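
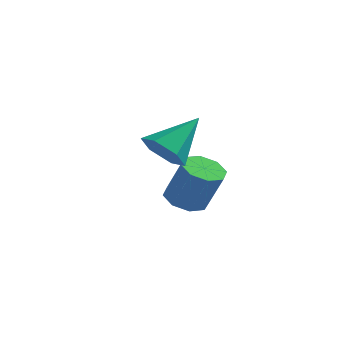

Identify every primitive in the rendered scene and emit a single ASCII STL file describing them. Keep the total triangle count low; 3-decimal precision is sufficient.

solid 
facet normal -0.399 -0.704 -0.588
outer loop
vertex 2.023 -4.874 1.618
vertex 1.355 -4.312 1.398
vertex 2.109 -4.329 0.907
endloop
endfacet
facet normal 0.995 -0.073 0.064
outer loop
vertex 2.023 -4.874 1.618
vertex 2.109 -4.329 0.907
vertex 2.105 -2.988 2.502
endloop
endfacet
facet normal -0.398 -0.704 -0.587
outer loop
vertex 2.109 -4.329 0.907
vertex 1.355 -4.312 1.398
vertex 1.441 -3.767 0.686
endloop
endfacet
facet normal 0.651 0.582 -0.488
outer loop
vertex 2.109 -4.329 0.907
vertex 1.441 -3.767 0.686
vertex 2.105 -2.988 2.502
endloop
endfacet
facet normal -0.398 -0.705 -0.587
outer loop
vertex 1.441 -3.767 0.686
vertex 1.355 -4.312 1.398
vertex 0.687 -3.751 1.178
endloop
endfacet
facet normal -0.193 0.925 -0.326
outer loop
vertex 1.441 -3.767 0.686
vertex 0.687 -3.751 1.178
vertex 2.105 -2.988 2.502
endloop
endfacet
facet normal -0.398 -0.705 -0.587
outer loop
vertex 0.687 -3.751 1.178
vertex 1.355 -4.312 1.398
vertex 0.601 -4.295 1.889
endloop
endfacet
facet normal -0.690 0.613 0.386
outer loop
vertex 0.687 -3.751 1.178
vertex 0.601 -4.295 1.889
vertex 2.105 -2.988 2.502
endloop
endfacet
facet normal -0.399 -0.704 -0.588
outer loop
vertex 0.601 -4.295 1.889
vertex 1.355 -4.312 1.398
vertex 1.269 -4.857 2.109
endloop
endfacet
facet normal -0.345 -0.043 0.938
outer loop
vertex 0.601 -4.295 1.889
vertex 1.269 -4.857 2.109
vertex 2.105 -2.988 2.502
endloop
endfacet
facet normal -0.399 -0.704 -0.588
outer loop
vertex 1.269 -4.857 2.109
vertex 1.355 -4.312 1.398
vertex 2.023 -4.874 1.618
endloop
endfacet
facet normal 0.497 -0.386 0.777
outer loop
vertex 1.269 -4.857 2.109
vertex 2.023 -4.874 1.618
vertex 2.105 -2.988 2.502
endloop
endfacet
facet normal -0.398 0.068 -0.915
outer loop
vertex 1.305 0.313 -2.977
vertex 0.634 -0.14 -2.719
vertex 0.828 0.687 -2.742
endloop
endfacet
facet normal 0.551 0.815 -0.180
outer loop
vertex 1.305 0.313 -2.977
vertex 0.828 0.687 -2.742
vertex 2.017 0.193 -1.34
endloop
endfacet
facet normal 0.551 0.815 -0.180
outer loop
vertex 2.017 0.193 -1.34
vertex 0.828 0.687 -2.742
vertex 1.54 0.567 -1.105
endloop
endfacet
facet normal 0.398 -0.067 0.915
outer loop
vertex 2.017 0.193 -1.34
vertex 1.54 0.567 -1.105
vertex 1.346 -0.26 -1.081
endloop
endfacet
facet normal -0.397 0.068 -0.915
outer loop
vertex 0.828 0.687 -2.742
vertex 0.634 -0.14 -2.719
vertex 0.237 0.577 -2.494
endloop
endfacet
facet normal -0.129 0.983 0.128
outer loop
vertex 0.828 0.687 -2.742
vertex 0.237 0.577 -2.494
vertex 1.54 0.567 -1.105
endloop
endfacet
facet normal -0.129 0.983 0.128
outer loop
vertex 1.54 0.567 -1.105
vertex 0.237 0.577 -2.494
vertex 0.949 0.457 -0.856
endloop
endfacet
facet normal 0.398 -0.067 0.915
outer loop
vertex 1.54 0.567 -1.105
vertex 0.949 0.457 -0.856
vertex 1.346 -0.26 -1.081
endloop
endfacet
facet normal -0.398 0.067 -0.915
outer loop
vertex 0.237 0.577 -2.494
vertex 0.634 -0.14 -2.719
vertex -0.121 0.047 -2.377
endloop
endfacet
facet normal -0.734 0.575 0.361
outer loop
vertex 0.237 0.577 -2.494
vertex -0.121 0.047 -2.377
vertex 0.949 0.457 -0.856
endloop
endfacet
facet normal -0.734 0.575 0.362
outer loop
vertex 0.949 0.457 -0.856
vertex -0.121 0.047 -2.377
vertex 0.591 -0.074 -0.739
endloop
endfacet
facet normal 0.398 -0.067 0.915
outer loop
vertex 0.949 0.457 -0.856
vertex 0.591 -0.074 -0.739
vertex 1.346 -0.26 -1.081
endloop
endfacet
facet normal -0.398 0.066 -0.915
outer loop
vertex -0.121 0.047 -2.377
vertex 0.634 -0.14 -2.719
vertex -0.037 -0.593 -2.46
endloop
endfacet
facet normal -0.908 -0.169 0.382
outer loop
vertex -0.121 0.047 -2.377
vertex -0.037 -0.593 -2.46
vertex 0.591 -0.074 -0.739
endloop
endfacet
facet normal -0.908 -0.170 0.383
outer loop
vertex 0.591 -0.074 -0.739
vertex -0.037 -0.593 -2.46
vertex 0.675 -0.713 -0.823
endloop
endfacet
facet normal 0.398 -0.068 0.915
outer loop
vertex 0.591 -0.074 -0.739
vertex 0.675 -0.713 -0.823
vertex 1.346 -0.26 -1.081
endloop
endfacet
facet normal -0.398 0.067 -0.915
outer loop
vertex -0.037 -0.593 -2.46
vertex 0.634 -0.14 -2.719
vertex 0.44 -0.967 -2.695
endloop
endfacet
facet normal -0.551 -0.815 0.180
outer loop
vertex -0.037 -0.593 -2.46
vertex 0.44 -0.967 -2.695
vertex 0.675 -0.713 -0.823
endloop
endfacet
facet normal -0.551 -0.815 0.180
outer loop
vertex 0.675 -0.713 -0.823
vertex 0.44 -0.967 -2.695
vertex 1.152 -1.087 -1.058
endloop
endfacet
facet normal 0.398 -0.068 0.915
outer loop
vertex 0.675 -0.713 -0.823
vertex 1.152 -1.087 -1.058
vertex 1.346 -0.26 -1.081
endloop
endfacet
facet normal -0.398 0.067 -0.915
outer loop
vertex 0.44 -0.967 -2.695
vertex 0.634 -0.14 -2.719
vertex 1.031 -0.857 -2.944
endloop
endfacet
facet normal 0.129 -0.983 -0.128
outer loop
vertex 0.44 -0.967 -2.695
vertex 1.031 -0.857 -2.944
vertex 1.152 -1.087 -1.058
endloop
endfacet
facet normal 0.129 -0.983 -0.128
outer loop
vertex 1.152 -1.087 -1.058
vertex 1.031 -0.857 -2.944
vertex 1.743 -0.977 -1.306
endloop
endfacet
facet normal 0.397 -0.068 0.915
outer loop
vertex 1.152 -1.087 -1.058
vertex 1.743 -0.977 -1.306
vertex 1.346 -0.26 -1.081
endloop
endfacet
facet normal -0.398 0.067 -0.915
outer loop
vertex 1.031 -0.857 -2.944
vertex 0.634 -0.14 -2.719
vertex 1.389 -0.326 -3.061
endloop
endfacet
facet normal 0.734 -0.575 -0.361
outer loop
vertex 1.031 -0.857 -2.944
vertex 1.389 -0.326 -3.061
vertex 1.743 -0.977 -1.306
endloop
endfacet
facet normal 0.734 -0.575 -0.361
outer loop
vertex 1.743 -0.977 -1.306
vertex 1.389 -0.326 -3.061
vertex 2.101 -0.447 -1.423
endloop
endfacet
facet normal 0.398 -0.067 0.915
outer loop
vertex 1.743 -0.977 -1.306
vertex 2.101 -0.447 -1.423
vertex 1.346 -0.26 -1.081
endloop
endfacet
facet normal -0.398 0.068 -0.915
outer loop
vertex 1.389 -0.326 -3.061
vertex 0.634 -0.14 -2.719
vertex 1.305 0.313 -2.977
endloop
endfacet
facet normal 0.908 0.170 -0.382
outer loop
vertex 1.389 -0.326 -3.061
vertex 1.305 0.313 -2.977
vertex 2.101 -0.447 -1.423
endloop
endfacet
facet normal 0.908 0.169 -0.383
outer loop
vertex 2.101 -0.447 -1.423
vertex 1.305 0.313 -2.977
vertex 2.017 0.193 -1.34
endloop
endfacet
facet normal 0.398 -0.066 0.915
outer loop
vertex 2.101 -0.447 -1.423
vertex 2.017 0.193 -1.34
vertex 1.346 -0.26 -1.081
endloop
endfacet

endsolid


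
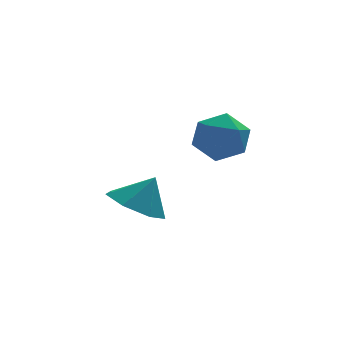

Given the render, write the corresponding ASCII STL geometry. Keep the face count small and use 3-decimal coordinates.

solid 
facet normal -0.399 0.212 0.892
outer loop
vertex -2.712 -3.0 3.137
vertex -2.7 -3.868 3.349
vertex -1.997 -3.352 3.541
endloop
endfacet
facet normal 0.000 0.754 0.656
outer loop
vertex -2.712 -3.0 3.137
vertex -1.997 -3.352 3.541
vertex -1.891 -2.769 2.871
endloop
endfacet
facet normal -0.263 0.965 0.027
outer loop
vertex -2.712 -3.0 3.137
vertex -1.891 -2.769 2.871
vertex -2.529 -2.926 2.266
endloop
endfacet
facet normal -0.824 0.552 -0.126
outer loop
vertex -2.712 -3.0 3.137
vertex -2.529 -2.926 2.266
vertex -3.029 -3.605 2.561
endloop
endfacet
facet normal -0.909 0.087 0.408
outer loop
vertex -2.712 -3.0 3.137
vertex -3.029 -3.605 2.561
vertex -2.7 -3.868 3.349
endloop
endfacet
facet normal 0.662 0.510 0.549
outer loop
vertex -1.891 -2.769 2.871
vertex -1.997 -3.352 3.541
vertex -1.371 -3.495 2.919
endloop
endfacet
facet normal 0.016 -0.368 0.930
outer loop
vertex -1.997 -3.352 3.541
vertex -2.7 -3.868 3.349
vertex -1.871 -4.174 3.214
endloop
endfacet
facet normal -0.809 -0.569 0.148
outer loop
vertex -2.7 -3.868 3.349
vertex -3.029 -3.605 2.561
vertex -2.509 -4.331 2.609
endloop
endfacet
facet normal -0.672 0.183 -0.718
outer loop
vertex -3.029 -3.605 2.561
vertex -2.529 -2.926 2.266
vertex -2.403 -3.748 1.939
endloop
endfacet
facet normal 0.237 0.850 -0.471
outer loop
vertex -2.529 -2.926 2.266
vertex -1.891 -2.769 2.871
vertex -1.7 -3.232 2.131
endloop
endfacet
facet normal 0.824 -0.552 0.126
outer loop
vertex -1.688 -4.1 2.343
vertex -1.371 -3.495 2.919
vertex -1.871 -4.174 3.214
endloop
endfacet
facet normal 0.263 -0.965 -0.027
outer loop
vertex -1.688 -4.1 2.343
vertex -1.871 -4.174 3.214
vertex -2.509 -4.331 2.609
endloop
endfacet
facet normal -0.000 -0.754 -0.656
outer loop
vertex -1.688 -4.1 2.343
vertex -2.509 -4.331 2.609
vertex -2.403 -3.748 1.939
endloop
endfacet
facet normal 0.399 -0.212 -0.892
outer loop
vertex -1.688 -4.1 2.343
vertex -2.403 -3.748 1.939
vertex -1.7 -3.232 2.131
endloop
endfacet
facet normal 0.909 -0.087 -0.408
outer loop
vertex -1.688 -4.1 2.343
vertex -1.7 -3.232 2.131
vertex -1.371 -3.495 2.919
endloop
endfacet
facet normal 0.672 -0.183 0.718
outer loop
vertex -1.871 -4.174 3.214
vertex -1.371 -3.495 2.919
vertex -1.997 -3.352 3.541
endloop
endfacet
facet normal -0.237 -0.850 0.471
outer loop
vertex -2.509 -4.331 2.609
vertex -1.871 -4.174 3.214
vertex -2.7 -3.868 3.349
endloop
endfacet
facet normal -0.662 -0.510 -0.549
outer loop
vertex -2.403 -3.748 1.939
vertex -2.509 -4.331 2.609
vertex -3.029 -3.605 2.561
endloop
endfacet
facet normal -0.016 0.368 -0.930
outer loop
vertex -1.7 -3.232 2.131
vertex -2.403 -3.748 1.939
vertex -2.529 -2.926 2.266
endloop
endfacet
facet normal 0.809 0.569 -0.148
outer loop
vertex -1.371 -3.495 2.919
vertex -1.7 -3.232 2.131
vertex -1.891 -2.769 2.871
endloop
endfacet
facet normal -0.518 -0.071 -0.853
outer loop
vertex -3.393 -0.996 -1.104
vertex -4.145 -1.412 -0.613
vertex -3.981 -0.452 -0.792
endloop
endfacet
facet normal 0.722 0.658 0.214
outer loop
vertex -3.393 -0.996 -1.104
vertex -3.981 -0.452 -0.792
vertex -3.535 -1.328 0.393
endloop
endfacet
facet normal -0.517 -0.071 -0.853
outer loop
vertex -3.981 -0.452 -0.792
vertex -4.145 -1.412 -0.613
vertex -4.692 -0.631 -0.346
endloop
endfacet
facet normal 0.141 0.821 0.554
outer loop
vertex -3.981 -0.452 -0.792
vertex -4.692 -0.631 -0.346
vertex -3.535 -1.328 0.393
endloop
endfacet
facet normal -0.518 -0.071 -0.853
outer loop
vertex -4.692 -0.631 -0.346
vertex -4.145 -1.412 -0.613
vertex -4.992 -1.398 -0.1
endloop
endfacet
facet normal -0.311 0.398 0.863
outer loop
vertex -4.692 -0.631 -0.346
vertex -4.992 -1.398 -0.1
vertex -3.535 -1.328 0.393
endloop
endfacet
facet normal -0.518 -0.070 -0.853
outer loop
vertex -4.992 -1.398 -0.1
vertex -4.145 -1.412 -0.613
vertex -4.654 -2.175 -0.241
endloop
endfacet
facet normal -0.294 -0.293 0.910
outer loop
vertex -4.992 -1.398 -0.1
vertex -4.654 -2.175 -0.241
vertex -3.535 -1.328 0.393
endloop
endfacet
facet normal -0.518 -0.070 -0.853
outer loop
vertex -4.654 -2.175 -0.241
vertex -4.145 -1.412 -0.613
vertex -3.933 -2.377 -0.662
endloop
endfacet
facet normal 0.180 -0.731 0.659
outer loop
vertex -4.654 -2.175 -0.241
vertex -3.933 -2.377 -0.662
vertex -3.535 -1.328 0.393
endloop
endfacet
facet normal -0.518 -0.070 -0.853
outer loop
vertex -3.933 -2.377 -0.662
vertex -4.145 -1.412 -0.613
vertex -3.372 -1.852 -1.046
endloop
endfacet
facet normal 0.753 -0.586 0.299
outer loop
vertex -3.933 -2.377 -0.662
vertex -3.372 -1.852 -1.046
vertex -3.535 -1.328 0.393
endloop
endfacet
facet normal -0.518 -0.070 -0.853
outer loop
vertex -3.372 -1.852 -1.046
vertex -4.145 -1.412 -0.613
vertex -3.393 -0.996 -1.104
endloop
endfacet
facet normal 0.994 0.031 0.101
outer loop
vertex -3.372 -1.852 -1.046
vertex -3.393 -0.996 -1.104
vertex -3.535 -1.328 0.393
endloop
endfacet

endsolid


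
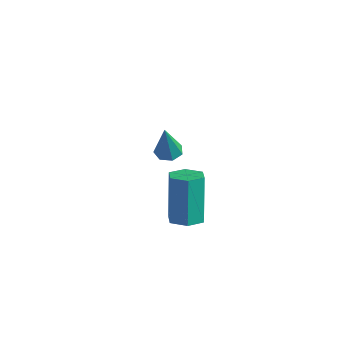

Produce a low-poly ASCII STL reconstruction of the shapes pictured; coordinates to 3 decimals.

solid 
facet normal -0.200 0.282 -0.938
outer loop
vertex -3.592 3.306 -4.749
vertex -4.121 3.546 -4.564
vertex -3.574 3.814 -4.6
endloop
endfacet
facet normal 0.995 -0.059 0.079
outer loop
vertex -3.592 3.306 -4.749
vertex -3.574 3.814 -4.6
vertex -3.759 3.034 -2.856
endloop
endfacet
facet normal -0.200 0.282 -0.938
outer loop
vertex -3.574 3.814 -4.6
vertex -4.121 3.546 -4.564
vertex -3.968 4.12 -4.424
endloop
endfacet
facet normal 0.667 0.651 0.362
outer loop
vertex -3.574 3.814 -4.6
vertex -3.968 4.12 -4.424
vertex -3.759 3.034 -2.856
endloop
endfacet
facet normal -0.198 0.282 -0.939
outer loop
vertex -3.968 4.12 -4.424
vertex -4.121 3.546 -4.564
vertex -4.478 3.994 -4.354
endloop
endfacet
facet normal -0.121 0.808 0.576
outer loop
vertex -3.968 4.12 -4.424
vertex -4.478 3.994 -4.354
vertex -3.759 3.034 -2.856
endloop
endfacet
facet normal -0.199 0.282 -0.939
outer loop
vertex -4.478 3.994 -4.354
vertex -4.121 3.546 -4.564
vertex -4.719 3.531 -4.442
endloop
endfacet
facet normal -0.773 0.296 0.561
outer loop
vertex -4.478 3.994 -4.354
vertex -4.719 3.531 -4.442
vertex -3.759 3.034 -2.856
endloop
endfacet
facet normal -0.199 0.282 -0.939
outer loop
vertex -4.719 3.531 -4.442
vertex -4.121 3.546 -4.564
vertex -4.509 3.079 -4.622
endloop
endfacet
facet normal -0.800 -0.502 0.327
outer loop
vertex -4.719 3.531 -4.442
vertex -4.509 3.079 -4.622
vertex -3.759 3.034 -2.856
endloop
endfacet
facet normal -0.199 0.282 -0.939
outer loop
vertex -4.509 3.079 -4.622
vertex -4.121 3.546 -4.564
vertex -4.008 2.979 -4.758
endloop
endfacet
facet normal -0.182 -0.982 0.052
outer loop
vertex -4.509 3.079 -4.622
vertex -4.008 2.979 -4.758
vertex -3.759 3.034 -2.856
endloop
endfacet
facet normal -0.201 0.281 -0.938
outer loop
vertex -4.008 2.979 -4.758
vertex -4.121 3.546 -4.564
vertex -3.592 3.306 -4.749
endloop
endfacet
facet normal 0.618 -0.784 -0.058
outer loop
vertex -4.008 2.979 -4.758
vertex -3.592 3.306 -4.749
vertex -3.759 3.034 -2.856
endloop
endfacet
facet normal 0.189 -0.177 -0.966
outer loop
vertex 1.748 0.214 -3.782
vertex 1.085 -0.081 -3.858
vertex 1.181 0.634 -3.97
endloop
endfacet
facet normal 0.601 0.799 -0.028
outer loop
vertex 1.748 0.214 -3.782
vertex 1.181 0.634 -3.97
vertex 1.338 0.596 -1.686
endloop
endfacet
facet normal 0.601 0.799 -0.028
outer loop
vertex 1.338 0.596 -1.686
vertex 1.181 0.634 -3.97
vertex 0.771 1.016 -1.873
endloop
endfacet
facet normal -0.189 0.175 0.966
outer loop
vertex 1.338 0.596 -1.686
vertex 0.771 1.016 -1.873
vertex 0.675 0.301 -1.762
endloop
endfacet
facet normal 0.189 -0.177 -0.966
outer loop
vertex 1.181 0.634 -3.97
vertex 1.085 -0.081 -3.858
vertex 0.518 0.339 -4.046
endloop
endfacet
facet normal -0.372 0.898 -0.236
outer loop
vertex 1.181 0.634 -3.97
vertex 0.518 0.339 -4.046
vertex 0.771 1.016 -1.873
endloop
endfacet
facet normal -0.372 0.898 -0.236
outer loop
vertex 0.771 1.016 -1.873
vertex 0.518 0.339 -4.046
vertex 0.108 0.721 -1.949
endloop
endfacet
facet normal -0.189 0.175 0.966
outer loop
vertex 0.771 1.016 -1.873
vertex 0.108 0.721 -1.949
vertex 0.675 0.301 -1.762
endloop
endfacet
facet normal 0.189 -0.177 -0.966
outer loop
vertex 0.518 0.339 -4.046
vertex 1.085 -0.081 -3.858
vertex 0.422 -0.376 -3.934
endloop
endfacet
facet normal -0.973 0.098 -0.208
outer loop
vertex 0.518 0.339 -4.046
vertex 0.422 -0.376 -3.934
vertex 0.108 0.721 -1.949
endloop
endfacet
facet normal -0.973 0.098 -0.208
outer loop
vertex 0.108 0.721 -1.949
vertex 0.422 -0.376 -3.934
vertex 0.012 0.006 -1.838
endloop
endfacet
facet normal -0.189 0.175 0.966
outer loop
vertex 0.108 0.721 -1.949
vertex 0.012 0.006 -1.838
vertex 0.675 0.301 -1.762
endloop
endfacet
facet normal 0.189 -0.175 -0.966
outer loop
vertex 0.422 -0.376 -3.934
vertex 1.085 -0.081 -3.858
vertex 0.989 -0.796 -3.747
endloop
endfacet
facet normal -0.601 -0.799 0.028
outer loop
vertex 0.422 -0.376 -3.934
vertex 0.989 -0.796 -3.747
vertex 0.012 0.006 -1.838
endloop
endfacet
facet normal -0.601 -0.799 0.028
outer loop
vertex 0.012 0.006 -1.838
vertex 0.989 -0.796 -3.747
vertex 0.579 -0.414 -1.65
endloop
endfacet
facet normal -0.189 0.177 0.966
outer loop
vertex 0.012 0.006 -1.838
vertex 0.579 -0.414 -1.65
vertex 0.675 0.301 -1.762
endloop
endfacet
facet normal 0.189 -0.175 -0.966
outer loop
vertex 0.989 -0.796 -3.747
vertex 1.085 -0.081 -3.858
vertex 1.652 -0.501 -3.671
endloop
endfacet
facet normal 0.372 -0.898 0.236
outer loop
vertex 0.989 -0.796 -3.747
vertex 1.652 -0.501 -3.671
vertex 0.579 -0.414 -1.65
endloop
endfacet
facet normal 0.372 -0.898 0.236
outer loop
vertex 0.579 -0.414 -1.65
vertex 1.652 -0.501 -3.671
vertex 1.242 -0.119 -1.574
endloop
endfacet
facet normal -0.189 0.177 0.966
outer loop
vertex 0.579 -0.414 -1.65
vertex 1.242 -0.119 -1.574
vertex 0.675 0.301 -1.762
endloop
endfacet
facet normal 0.189 -0.175 -0.966
outer loop
vertex 1.652 -0.501 -3.671
vertex 1.085 -0.081 -3.858
vertex 1.748 0.214 -3.782
endloop
endfacet
facet normal 0.973 -0.098 0.208
outer loop
vertex 1.652 -0.501 -3.671
vertex 1.748 0.214 -3.782
vertex 1.242 -0.119 -1.574
endloop
endfacet
facet normal 0.973 -0.098 0.208
outer loop
vertex 1.242 -0.119 -1.574
vertex 1.748 0.214 -3.782
vertex 1.338 0.596 -1.686
endloop
endfacet
facet normal -0.189 0.177 0.966
outer loop
vertex 1.242 -0.119 -1.574
vertex 1.338 0.596 -1.686
vertex 0.675 0.301 -1.762
endloop
endfacet

endsolid


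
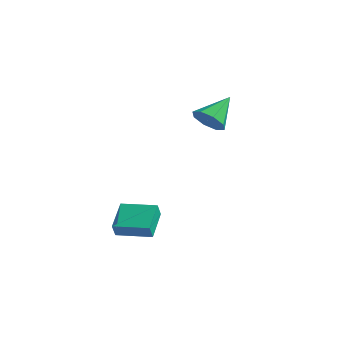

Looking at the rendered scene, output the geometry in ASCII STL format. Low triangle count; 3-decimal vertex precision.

solid 
facet normal 0.008 -0.814 -0.581
outer loop
vertex -2.83 3.216 2.265
vertex -3.591 2.782 2.862
vertex -3.575 3.398 2.0
endloop
endfacet
facet normal 0.357 0.825 -0.438
outer loop
vertex -2.83 3.216 2.265
vertex -3.575 3.398 2.0
vertex -3.609 4.538 4.118
endloop
endfacet
facet normal 0.009 -0.814 -0.581
outer loop
vertex -3.575 3.398 2.0
vertex -3.591 2.782 2.862
vertex -4.329 3.219 2.239
endloop
endfacet
facet normal -0.339 0.826 -0.450
outer loop
vertex -3.575 3.398 2.0
vertex -4.329 3.219 2.239
vertex -3.609 4.538 4.118
endloop
endfacet
facet normal 0.008 -0.814 -0.581
outer loop
vertex -4.329 3.219 2.239
vertex -3.591 2.782 2.862
vertex -4.651 2.784 2.844
endloop
endfacet
facet normal -0.839 0.541 -0.058
outer loop
vertex -4.329 3.219 2.239
vertex -4.651 2.784 2.844
vertex -3.609 4.538 4.118
endloop
endfacet
facet normal 0.008 -0.813 -0.582
outer loop
vertex -4.651 2.784 2.844
vertex -3.591 2.782 2.862
vertex -4.352 2.347 3.459
endloop
endfacet
facet normal -0.850 0.135 0.509
outer loop
vertex -4.651 2.784 2.844
vertex -4.352 2.347 3.459
vertex -3.609 4.538 4.118
endloop
endfacet
facet normal 0.008 -0.813 -0.582
outer loop
vertex -4.352 2.347 3.459
vertex -3.591 2.782 2.862
vertex -3.607 2.165 3.724
endloop
endfacet
facet normal -0.364 -0.153 0.919
outer loop
vertex -4.352 2.347 3.459
vertex -3.607 2.165 3.724
vertex -3.609 4.538 4.118
endloop
endfacet
facet normal 0.008 -0.813 -0.582
outer loop
vertex -3.607 2.165 3.724
vertex -3.591 2.782 2.862
vertex -2.853 2.344 3.484
endloop
endfacet
facet normal 0.333 -0.154 0.930
outer loop
vertex -3.607 2.165 3.724
vertex -2.853 2.344 3.484
vertex -3.609 4.538 4.118
endloop
endfacet
facet normal 0.008 -0.813 -0.582
outer loop
vertex -2.853 2.344 3.484
vertex -3.591 2.782 2.862
vertex -2.531 2.779 2.88
endloop
endfacet
facet normal 0.832 0.131 0.538
outer loop
vertex -2.853 2.344 3.484
vertex -2.531 2.779 2.88
vertex -3.609 4.538 4.118
endloop
endfacet
facet normal 0.008 -0.813 -0.582
outer loop
vertex -2.531 2.779 2.88
vertex -3.591 2.782 2.862
vertex -2.83 3.216 2.265
endloop
endfacet
facet normal 0.843 0.537 -0.029
outer loop
vertex -2.531 2.779 2.88
vertex -2.83 3.216 2.265
vertex -3.609 4.538 4.118
endloop
endfacet
facet normal -0.882 -0.468 -0.063
outer loop
vertex -3.86 -4.315 -2.639
vertex -4.715 -2.817 -1.795
vertex -4.006 -3.928 -3.472
endloop
endfacet
facet normal 0.445 -0.780 -0.440
outer loop
vertex -2.225 -2.983 -3.345
vertex -3.86 -4.315 -2.639
vertex -4.006 -3.928 -3.472
endloop
endfacet
facet normal -0.881 -0.468 -0.062
outer loop
vertex -4.006 -3.928 -3.472
vertex -4.715 -2.817 -1.795
vertex -4.861 -2.431 -2.628
endloop
endfacet
facet normal -0.157 0.416 -0.896
outer loop
vertex -4.861 -2.431 -2.628
vertex -2.225 -2.983 -3.345
vertex -4.006 -3.928 -3.472
endloop
endfacet
facet normal 0.157 -0.415 0.896
outer loop
vertex -3.86 -4.315 -2.639
vertex -2.934 -1.872 -1.668
vertex -4.715 -2.817 -1.795
endloop
endfacet
facet normal 0.446 -0.780 -0.440
outer loop
vertex -2.079 -3.369 -2.512
vertex -3.86 -4.315 -2.639
vertex -2.225 -2.983 -3.345
endloop
endfacet
facet normal 0.157 -0.416 0.896
outer loop
vertex -2.079 -3.369 -2.512
vertex -2.934 -1.872 -1.668
vertex -3.86 -4.315 -2.639
endloop
endfacet
facet normal -0.445 0.780 0.440
outer loop
vertex -4.715 -2.817 -1.795
vertex -2.934 -1.872 -1.668
vertex -4.861 -2.431 -2.628
endloop
endfacet
facet normal -0.157 0.415 -0.896
outer loop
vertex -3.08 -1.485 -2.501
vertex -2.225 -2.983 -3.345
vertex -4.861 -2.431 -2.628
endloop
endfacet
facet normal -0.445 0.780 0.440
outer loop
vertex -4.861 -2.431 -2.628
vertex -2.934 -1.872 -1.668
vertex -3.08 -1.485 -2.501
endloop
endfacet
facet normal 0.882 0.468 0.062
outer loop
vertex -3.08 -1.485 -2.501
vertex -2.079 -3.369 -2.512
vertex -2.225 -2.983 -3.345
endloop
endfacet
facet normal 0.881 0.468 0.063
outer loop
vertex -2.934 -1.872 -1.668
vertex -2.079 -3.369 -2.512
vertex -3.08 -1.485 -2.501
endloop
endfacet

endsolid


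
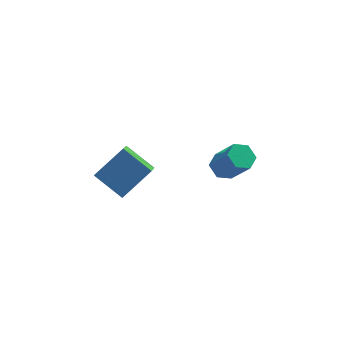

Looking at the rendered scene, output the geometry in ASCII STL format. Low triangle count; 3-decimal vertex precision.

solid 
facet normal -0.720 -0.336 -0.607
outer loop
vertex -3.108 -4.09 -1.728
vertex -2.864 -2.974 -2.636
vertex -1.97 -5.019 -2.564
endloop
endfacet
facet normal -0.167 -0.765 0.623
outer loop
vertex -0.616 -4.386 -1.424
vertex -3.108 -4.09 -1.728
vertex -1.97 -5.019 -2.564
endloop
endfacet
facet normal -0.720 -0.336 -0.607
outer loop
vertex -1.97 -5.019 -2.564
vertex -2.864 -2.974 -2.636
vertex -1.726 -3.902 -3.473
endloop
endfacet
facet normal 0.673 -0.550 -0.495
outer loop
vertex -1.726 -3.902 -3.473
vertex -0.616 -4.386 -1.424
vertex -1.97 -5.019 -2.564
endloop
endfacet
facet normal -0.673 0.550 0.495
outer loop
vertex -3.108 -4.09 -1.728
vertex -1.51 -2.341 -1.496
vertex -2.864 -2.974 -2.636
endloop
endfacet
facet normal -0.167 -0.765 0.622
outer loop
vertex -1.754 -3.458 -0.587
vertex -3.108 -4.09 -1.728
vertex -0.616 -4.386 -1.424
endloop
endfacet
facet normal -0.673 0.550 0.495
outer loop
vertex -1.754 -3.458 -0.587
vertex -1.51 -2.341 -1.496
vertex -3.108 -4.09 -1.728
endloop
endfacet
facet normal 0.166 0.765 -0.622
outer loop
vertex -2.864 -2.974 -2.636
vertex -1.51 -2.341 -1.496
vertex -1.726 -3.902 -3.473
endloop
endfacet
facet normal 0.673 -0.550 -0.495
outer loop
vertex -0.372 -3.27 -2.332
vertex -0.616 -4.386 -1.424
vertex -1.726 -3.902 -3.473
endloop
endfacet
facet normal 0.167 0.765 -0.622
outer loop
vertex -1.726 -3.902 -3.473
vertex -1.51 -2.341 -1.496
vertex -0.372 -3.27 -2.332
endloop
endfacet
facet normal 0.720 0.336 0.607
outer loop
vertex -0.372 -3.27 -2.332
vertex -1.754 -3.458 -0.587
vertex -0.616 -4.386 -1.424
endloop
endfacet
facet normal 0.720 0.336 0.607
outer loop
vertex -1.51 -2.341 -1.496
vertex -1.754 -3.458 -0.587
vertex -0.372 -3.27 -2.332
endloop
endfacet
facet normal -0.398 0.434 -0.808
outer loop
vertex 3.337 -1.078 -4.055
vertex 2.96 -1.697 -4.202
vertex 2.66 -1.174 -3.773
endloop
endfacet
facet normal 0.060 0.892 0.448
outer loop
vertex 3.337 -1.078 -4.055
vertex 2.66 -1.174 -3.773
vertex 4.057 -1.863 -2.591
endloop
endfacet
facet normal 0.059 0.891 0.450
outer loop
vertex 4.057 -1.863 -2.591
vertex 2.66 -1.174 -3.773
vertex 3.38 -1.96 -2.31
endloop
endfacet
facet normal 0.398 -0.434 0.809
outer loop
vertex 4.057 -1.863 -2.591
vertex 3.38 -1.96 -2.31
vertex 3.68 -2.483 -2.738
endloop
endfacet
facet normal -0.398 0.434 -0.808
outer loop
vertex 2.66 -1.174 -3.773
vertex 2.96 -1.697 -4.202
vertex 2.282 -1.794 -3.92
endloop
endfacet
facet normal -0.763 0.333 0.554
outer loop
vertex 2.66 -1.174 -3.773
vertex 2.282 -1.794 -3.92
vertex 3.38 -1.96 -2.31
endloop
endfacet
facet normal -0.763 0.333 0.554
outer loop
vertex 3.38 -1.96 -2.31
vertex 2.282 -1.794 -3.92
vertex 3.003 -2.579 -2.457
endloop
endfacet
facet normal 0.397 -0.434 0.809
outer loop
vertex 3.38 -1.96 -2.31
vertex 3.003 -2.579 -2.457
vertex 3.68 -2.483 -2.738
endloop
endfacet
facet normal -0.398 0.434 -0.808
outer loop
vertex 2.282 -1.794 -3.92
vertex 2.96 -1.697 -4.202
vertex 2.583 -2.317 -4.349
endloop
endfacet
facet normal -0.822 -0.559 0.105
outer loop
vertex 2.282 -1.794 -3.92
vertex 2.583 -2.317 -4.349
vertex 3.003 -2.579 -2.457
endloop
endfacet
facet normal -0.823 -0.558 0.105
outer loop
vertex 3.003 -2.579 -2.457
vertex 2.583 -2.317 -4.349
vertex 3.303 -3.102 -2.885
endloop
endfacet
facet normal 0.397 -0.434 0.809
outer loop
vertex 3.003 -2.579 -2.457
vertex 3.303 -3.102 -2.885
vertex 3.68 -2.483 -2.738
endloop
endfacet
facet normal -0.398 0.434 -0.809
outer loop
vertex 2.583 -2.317 -4.349
vertex 2.96 -1.697 -4.202
vertex 3.26 -2.22 -4.63
endloop
endfacet
facet normal -0.059 -0.892 -0.449
outer loop
vertex 2.583 -2.317 -4.349
vertex 3.26 -2.22 -4.63
vertex 3.303 -3.102 -2.885
endloop
endfacet
facet normal -0.061 -0.891 -0.449
outer loop
vertex 3.303 -3.102 -2.885
vertex 3.26 -2.22 -4.63
vertex 3.98 -3.006 -3.167
endloop
endfacet
facet normal 0.398 -0.434 0.808
outer loop
vertex 3.303 -3.102 -2.885
vertex 3.98 -3.006 -3.167
vertex 3.68 -2.483 -2.738
endloop
endfacet
facet normal -0.397 0.434 -0.809
outer loop
vertex 3.26 -2.22 -4.63
vertex 2.96 -1.697 -4.202
vertex 3.637 -1.601 -4.483
endloop
endfacet
facet normal 0.763 -0.333 -0.554
outer loop
vertex 3.26 -2.22 -4.63
vertex 3.637 -1.601 -4.483
vertex 3.98 -3.006 -3.167
endloop
endfacet
facet normal 0.762 -0.333 -0.555
outer loop
vertex 3.98 -3.006 -3.167
vertex 3.637 -1.601 -4.483
vertex 4.358 -2.386 -3.02
endloop
endfacet
facet normal 0.398 -0.434 0.808
outer loop
vertex 3.98 -3.006 -3.167
vertex 4.358 -2.386 -3.02
vertex 3.68 -2.483 -2.738
endloop
endfacet
facet normal -0.397 0.434 -0.809
outer loop
vertex 3.637 -1.601 -4.483
vertex 2.96 -1.697 -4.202
vertex 3.337 -1.078 -4.055
endloop
endfacet
facet normal 0.823 0.559 -0.106
outer loop
vertex 3.637 -1.601 -4.483
vertex 3.337 -1.078 -4.055
vertex 4.358 -2.386 -3.02
endloop
endfacet
facet normal 0.822 0.559 -0.105
outer loop
vertex 4.358 -2.386 -3.02
vertex 3.337 -1.078 -4.055
vertex 4.057 -1.863 -2.591
endloop
endfacet
facet normal 0.398 -0.434 0.808
outer loop
vertex 4.358 -2.386 -3.02
vertex 4.057 -1.863 -2.591
vertex 3.68 -2.483 -2.738
endloop
endfacet

endsolid


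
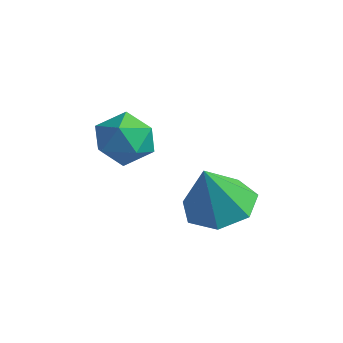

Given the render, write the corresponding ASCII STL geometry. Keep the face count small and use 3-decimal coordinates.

solid 
facet normal -0.533 0.737 0.415
outer loop
vertex 0.989 -0.734 -0.552
vertex 0.288 -1.215 -0.599
vertex 0.782 -1.248 0.094
endloop
endfacet
facet normal 0.143 0.752 0.644
outer loop
vertex 0.989 -0.734 -0.552
vertex 0.782 -1.248 0.094
vertex 1.593 -1.186 -0.158
endloop
endfacet
facet normal 0.566 0.821 0.074
outer loop
vertex 0.989 -0.734 -0.552
vertex 1.593 -1.186 -0.158
vertex 1.601 -1.115 -1.006
endloop
endfacet
facet normal 0.153 0.849 -0.506
outer loop
vertex 0.989 -0.734 -0.552
vertex 1.601 -1.115 -1.006
vertex 0.795 -1.133 -1.279
endloop
endfacet
facet normal -0.527 0.797 -0.297
outer loop
vertex 0.989 -0.734 -0.552
vertex 0.795 -1.133 -1.279
vertex 0.288 -1.215 -0.599
endloop
endfacet
facet normal 0.286 0.123 0.950
outer loop
vertex 1.593 -1.186 -0.158
vertex 0.782 -1.248 0.094
vertex 1.265 -1.947 0.039
endloop
endfacet
facet normal -0.808 0.098 0.581
outer loop
vertex 0.782 -1.248 0.094
vertex 0.288 -1.215 -0.599
vertex 0.459 -1.965 -0.234
endloop
endfacet
facet normal -0.797 0.196 -0.571
outer loop
vertex 0.288 -1.215 -0.599
vertex 0.795 -1.133 -1.279
vertex 0.467 -1.894 -1.082
endloop
endfacet
facet normal 0.302 0.281 -0.911
outer loop
vertex 0.795 -1.133 -1.279
vertex 1.601 -1.115 -1.006
vertex 1.278 -1.832 -1.334
endloop
endfacet
facet normal 0.971 0.236 0.029
outer loop
vertex 1.601 -1.115 -1.006
vertex 1.593 -1.186 -0.158
vertex 1.772 -1.865 -0.641
endloop
endfacet
facet normal -0.153 -0.849 0.506
outer loop
vertex 1.071 -2.346 -0.688
vertex 1.265 -1.947 0.039
vertex 0.459 -1.965 -0.234
endloop
endfacet
facet normal -0.566 -0.821 -0.074
outer loop
vertex 1.071 -2.346 -0.688
vertex 0.459 -1.965 -0.234
vertex 0.467 -1.894 -1.082
endloop
endfacet
facet normal -0.143 -0.752 -0.644
outer loop
vertex 1.071 -2.346 -0.688
vertex 0.467 -1.894 -1.082
vertex 1.278 -1.832 -1.334
endloop
endfacet
facet normal 0.533 -0.737 -0.415
outer loop
vertex 1.071 -2.346 -0.688
vertex 1.278 -1.832 -1.334
vertex 1.772 -1.865 -0.641
endloop
endfacet
facet normal 0.527 -0.797 0.297
outer loop
vertex 1.071 -2.346 -0.688
vertex 1.772 -1.865 -0.641
vertex 1.265 -1.947 0.039
endloop
endfacet
facet normal -0.302 -0.281 0.911
outer loop
vertex 0.459 -1.965 -0.234
vertex 1.265 -1.947 0.039
vertex 0.782 -1.248 0.094
endloop
endfacet
facet normal -0.971 -0.236 -0.029
outer loop
vertex 0.467 -1.894 -1.082
vertex 0.459 -1.965 -0.234
vertex 0.288 -1.215 -0.599
endloop
endfacet
facet normal -0.286 -0.123 -0.950
outer loop
vertex 1.278 -1.832 -1.334
vertex 0.467 -1.894 -1.082
vertex 0.795 -1.133 -1.279
endloop
endfacet
facet normal 0.808 -0.098 -0.581
outer loop
vertex 1.772 -1.865 -0.641
vertex 1.278 -1.832 -1.334
vertex 1.601 -1.115 -1.006
endloop
endfacet
facet normal 0.797 -0.196 0.571
outer loop
vertex 1.265 -1.947 0.039
vertex 1.772 -1.865 -0.641
vertex 1.593 -1.186 -0.158
endloop
endfacet
facet normal -0.002 0.368 -0.930
outer loop
vertex 3.912 -1.316 -2.56
vertex 3.319 -0.627 -2.286
vertex 4.269 -0.625 -2.287
endloop
endfacet
facet normal 0.788 -0.530 0.311
outer loop
vertex 3.912 -1.316 -2.56
vertex 4.269 -0.625 -2.287
vertex 3.321 -1.193 -0.854
endloop
endfacet
facet normal -0.002 0.367 -0.930
outer loop
vertex 4.269 -0.625 -2.287
vertex 3.319 -0.627 -2.286
vertex 3.91 0.065 -2.014
endloop
endfacet
facet normal 0.787 0.176 0.591
outer loop
vertex 4.269 -0.625 -2.287
vertex 3.91 0.065 -2.014
vertex 3.321 -1.193 -0.854
endloop
endfacet
facet normal -0.003 0.368 -0.930
outer loop
vertex 3.91 0.065 -2.014
vertex 3.319 -0.627 -2.286
vertex 3.106 0.234 -1.945
endloop
endfacet
facet normal 0.195 0.614 0.765
outer loop
vertex 3.91 0.065 -2.014
vertex 3.106 0.234 -1.945
vertex 3.321 -1.193 -0.854
endloop
endfacet
facet normal -0.001 0.368 -0.930
outer loop
vertex 3.106 0.234 -1.945
vertex 3.319 -0.627 -2.286
vertex 2.462 -0.245 -2.134
endloop
endfacet
facet normal -0.545 0.456 0.703
outer loop
vertex 3.106 0.234 -1.945
vertex 2.462 -0.245 -2.134
vertex 3.321 -1.193 -0.854
endloop
endfacet
facet normal -0.001 0.367 -0.930
outer loop
vertex 2.462 -0.245 -2.134
vertex 3.319 -0.627 -2.286
vertex 2.464 -1.012 -2.437
endloop
endfacet
facet normal -0.873 -0.181 0.452
outer loop
vertex 2.462 -0.245 -2.134
vertex 2.464 -1.012 -2.437
vertex 3.321 -1.193 -0.854
endloop
endfacet
facet normal -0.001 0.367 -0.930
outer loop
vertex 2.464 -1.012 -2.437
vertex 3.319 -0.627 -2.286
vertex 3.109 -1.489 -2.626
endloop
endfacet
facet normal -0.544 -0.815 0.201
outer loop
vertex 2.464 -1.012 -2.437
vertex 3.109 -1.489 -2.626
vertex 3.321 -1.193 -0.854
endloop
endfacet
facet normal -0.003 0.367 -0.930
outer loop
vertex 3.109 -1.489 -2.626
vertex 3.319 -0.627 -2.286
vertex 3.912 -1.316 -2.56
endloop
endfacet
facet normal 0.198 -0.970 0.138
outer loop
vertex 3.109 -1.489 -2.626
vertex 3.912 -1.316 -2.56
vertex 3.321 -1.193 -0.854
endloop
endfacet

endsolid


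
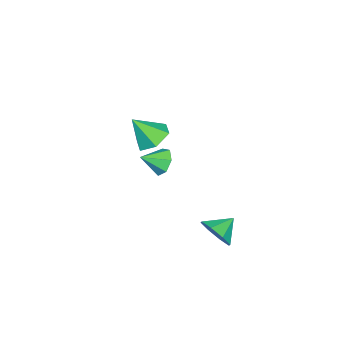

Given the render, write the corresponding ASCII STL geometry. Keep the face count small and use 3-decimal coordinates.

solid 
facet normal -0.616 0.632 -0.470
outer loop
vertex 3.589 1.828 0.923
vertex 3.121 1.787 1.481
vertex 3.674 2.254 1.384
endloop
endfacet
facet normal 0.982 0.007 -0.187
outer loop
vertex 3.589 1.828 0.923
vertex 3.674 2.254 1.384
vertex 3.799 1.093 1.999
endloop
endfacet
facet normal -0.616 0.631 -0.472
outer loop
vertex 3.674 2.254 1.384
vertex 3.121 1.787 1.481
vertex 3.342 2.329 1.918
endloop
endfacet
facet normal 0.821 0.334 0.463
outer loop
vertex 3.674 2.254 1.384
vertex 3.342 2.329 1.918
vertex 3.799 1.093 1.999
endloop
endfacet
facet normal -0.617 0.631 -0.471
outer loop
vertex 3.342 2.329 1.918
vertex 3.121 1.787 1.481
vertex 2.844 1.995 2.123
endloop
endfacet
facet normal 0.279 0.165 0.946
outer loop
vertex 3.342 2.329 1.918
vertex 2.844 1.995 2.123
vertex 3.799 1.093 1.999
endloop
endfacet
facet normal -0.616 0.632 -0.470
outer loop
vertex 2.844 1.995 2.123
vertex 3.121 1.787 1.481
vertex 2.554 1.505 1.845
endloop
endfacet
facet normal -0.234 -0.371 0.899
outer loop
vertex 2.844 1.995 2.123
vertex 2.554 1.505 1.845
vertex 3.799 1.093 1.999
endloop
endfacet
facet normal -0.616 0.631 -0.471
outer loop
vertex 2.554 1.505 1.845
vertex 3.121 1.787 1.481
vertex 2.692 1.228 1.293
endloop
endfacet
facet normal -0.333 -0.874 0.355
outer loop
vertex 2.554 1.505 1.845
vertex 2.692 1.228 1.293
vertex 3.799 1.093 1.999
endloop
endfacet
facet normal -0.617 0.631 -0.470
outer loop
vertex 2.692 1.228 1.293
vertex 3.121 1.787 1.481
vertex 3.152 1.371 0.882
endloop
endfacet
facet normal 0.056 -0.961 -0.272
outer loop
vertex 2.692 1.228 1.293
vertex 3.152 1.371 0.882
vertex 3.799 1.093 1.999
endloop
endfacet
facet normal -0.616 0.632 -0.470
outer loop
vertex 3.152 1.371 0.882
vertex 3.121 1.787 1.481
vertex 3.589 1.828 0.923
endloop
endfacet
facet normal 0.643 -0.568 -0.514
outer loop
vertex 3.152 1.371 0.882
vertex 3.589 1.828 0.923
vertex 3.799 1.093 1.999
endloop
endfacet
facet normal 0.776 -0.393 -0.493
outer loop
vertex 2.082 4.139 -3.39
vertex 1.516 3.515 -3.784
vertex 1.808 4.37 -4.005
endloop
endfacet
facet normal -0.065 0.924 0.376
outer loop
vertex 2.082 4.139 -3.39
vertex 1.808 4.37 -4.005
vertex 0.624 3.965 -3.216
endloop
endfacet
facet normal 0.776 -0.393 -0.493
outer loop
vertex 1.808 4.37 -4.005
vertex 1.516 3.515 -3.784
vertex 1.363 4.099 -4.49
endloop
endfacet
facet normal -0.401 0.905 -0.138
outer loop
vertex 1.808 4.37 -4.005
vertex 1.363 4.099 -4.49
vertex 0.624 3.965 -3.216
endloop
endfacet
facet normal 0.777 -0.392 -0.493
outer loop
vertex 1.363 4.099 -4.49
vertex 1.516 3.515 -3.784
vertex 1.008 3.486 -4.562
endloop
endfacet
facet normal -0.773 0.494 -0.397
outer loop
vertex 1.363 4.099 -4.49
vertex 1.008 3.486 -4.562
vertex 0.624 3.965 -3.216
endloop
endfacet
facet normal 0.777 -0.392 -0.493
outer loop
vertex 1.008 3.486 -4.562
vertex 1.516 3.515 -3.784
vertex 0.951 2.89 -4.177
endloop
endfacet
facet normal -0.966 -0.070 -0.251
outer loop
vertex 1.008 3.486 -4.562
vertex 0.951 2.89 -4.177
vertex 0.624 3.965 -3.216
endloop
endfacet
facet normal 0.777 -0.392 -0.493
outer loop
vertex 0.951 2.89 -4.177
vertex 1.516 3.515 -3.784
vertex 1.225 2.659 -3.562
endloop
endfacet
facet normal -0.864 -0.455 0.214
outer loop
vertex 0.951 2.89 -4.177
vertex 1.225 2.659 -3.562
vertex 0.624 3.965 -3.216
endloop
endfacet
facet normal 0.776 -0.392 -0.493
outer loop
vertex 1.225 2.659 -3.562
vertex 1.516 3.515 -3.784
vertex 1.67 2.93 -3.077
endloop
endfacet
facet normal -0.528 -0.436 0.728
outer loop
vertex 1.225 2.659 -3.562
vertex 1.67 2.93 -3.077
vertex 0.624 3.965 -3.216
endloop
endfacet
facet normal 0.776 -0.392 -0.494
outer loop
vertex 1.67 2.93 -3.077
vertex 1.516 3.515 -3.784
vertex 2.025 3.543 -3.006
endloop
endfacet
facet normal -0.155 -0.024 0.988
outer loop
vertex 1.67 2.93 -3.077
vertex 2.025 3.543 -3.006
vertex 0.624 3.965 -3.216
endloop
endfacet
facet normal 0.776 -0.392 -0.494
outer loop
vertex 2.025 3.543 -3.006
vertex 1.516 3.515 -3.784
vertex 2.082 4.139 -3.39
endloop
endfacet
facet normal 0.036 0.539 0.842
outer loop
vertex 2.025 3.543 -3.006
vertex 2.082 4.139 -3.39
vertex 0.624 3.965 -3.216
endloop
endfacet
facet normal -0.301 0.516 -0.801
outer loop
vertex -1.916 -1.986 -2.482
vertex -2.743 -1.744 -2.015
vertex -1.952 -1.169 -1.942
endloop
endfacet
facet normal 0.983 -0.068 0.168
outer loop
vertex -1.916 -1.986 -2.482
vertex -1.952 -1.169 -1.942
vertex -2.257 -2.576 -0.725
endloop
endfacet
facet normal -0.302 0.517 -0.801
outer loop
vertex -1.952 -1.169 -1.942
vertex -2.743 -1.744 -2.015
vertex -2.779 -0.927 -1.474
endloop
endfacet
facet normal 0.534 0.484 0.693
outer loop
vertex -1.952 -1.169 -1.942
vertex -2.779 -0.927 -1.474
vertex -2.257 -2.576 -0.725
endloop
endfacet
facet normal -0.301 0.517 -0.801
outer loop
vertex -2.779 -0.927 -1.474
vertex -2.743 -1.744 -2.015
vertex -3.569 -1.502 -1.548
endloop
endfacet
facet normal -0.310 0.310 0.899
outer loop
vertex -2.779 -0.927 -1.474
vertex -3.569 -1.502 -1.548
vertex -2.257 -2.576 -0.725
endloop
endfacet
facet normal -0.302 0.517 -0.801
outer loop
vertex -3.569 -1.502 -1.548
vertex -2.743 -1.744 -2.015
vertex -3.533 -2.318 -2.088
endloop
endfacet
facet normal -0.702 -0.414 0.579
outer loop
vertex -3.569 -1.502 -1.548
vertex -3.533 -2.318 -2.088
vertex -2.257 -2.576 -0.725
endloop
endfacet
facet normal -0.302 0.517 -0.801
outer loop
vertex -3.533 -2.318 -2.088
vertex -2.743 -1.744 -2.015
vertex -2.707 -2.56 -2.555
endloop
endfacet
facet normal -0.253 -0.966 0.054
outer loop
vertex -3.533 -2.318 -2.088
vertex -2.707 -2.56 -2.555
vertex -2.257 -2.576 -0.725
endloop
endfacet
facet normal -0.301 0.517 -0.801
outer loop
vertex -2.707 -2.56 -2.555
vertex -2.743 -1.744 -2.015
vertex -1.916 -1.986 -2.482
endloop
endfacet
facet normal 0.590 -0.793 -0.152
outer loop
vertex -2.707 -2.56 -2.555
vertex -1.916 -1.986 -2.482
vertex -2.257 -2.576 -0.725
endloop
endfacet

endsolid


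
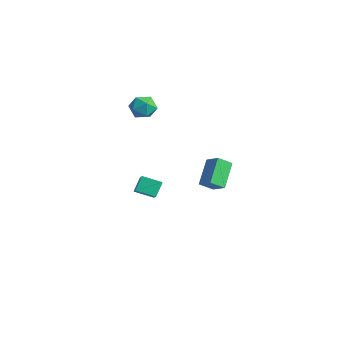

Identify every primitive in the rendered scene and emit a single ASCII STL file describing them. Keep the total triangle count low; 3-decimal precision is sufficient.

solid 
facet normal -0.691 -0.652 0.312
outer loop
vertex -1.93 0.892 -3.427
vertex -2.191 1.502 -2.732
vertex -3.183 1.669 -4.578
endloop
endfacet
facet normal 0.271 -0.635 -0.724
outer loop
vertex -2.409 2.398 -4.928
vertex -1.93 0.892 -3.427
vertex -3.183 1.669 -4.578
endloop
endfacet
facet normal -0.691 -0.652 0.312
outer loop
vertex -3.183 1.669 -4.578
vertex -2.191 1.502 -2.732
vertex -3.444 2.278 -3.883
endloop
endfacet
facet normal -0.670 0.415 -0.616
outer loop
vertex -3.444 2.278 -3.883
vertex -2.409 2.398 -4.928
vertex -3.183 1.669 -4.578
endloop
endfacet
facet normal 0.670 -0.415 0.616
outer loop
vertex -1.93 0.892 -3.427
vertex -1.417 2.231 -3.082
vertex -2.191 1.502 -2.732
endloop
endfacet
facet normal 0.271 -0.635 -0.723
outer loop
vertex -1.156 1.622 -3.777
vertex -1.93 0.892 -3.427
vertex -2.409 2.398 -4.928
endloop
endfacet
facet normal 0.670 -0.415 0.615
outer loop
vertex -1.156 1.622 -3.777
vertex -1.417 2.231 -3.082
vertex -1.93 0.892 -3.427
endloop
endfacet
facet normal -0.271 0.635 0.723
outer loop
vertex -2.191 1.502 -2.732
vertex -1.417 2.231 -3.082
vertex -3.444 2.278 -3.883
endloop
endfacet
facet normal -0.670 0.415 -0.616
outer loop
vertex -2.67 3.008 -4.233
vertex -2.409 2.398 -4.928
vertex -3.444 2.278 -3.883
endloop
endfacet
facet normal -0.271 0.635 0.724
outer loop
vertex -3.444 2.278 -3.883
vertex -1.417 2.231 -3.082
vertex -2.67 3.008 -4.233
endloop
endfacet
facet normal 0.691 0.652 -0.313
outer loop
vertex -2.67 3.008 -4.233
vertex -1.156 1.622 -3.777
vertex -2.409 2.398 -4.928
endloop
endfacet
facet normal 0.691 0.652 -0.312
outer loop
vertex -1.417 2.231 -3.082
vertex -1.156 1.622 -3.777
vertex -2.67 3.008 -4.233
endloop
endfacet
facet normal -0.824 -0.065 -0.563
outer loop
vertex 2.203 2.243 0.685
vertex 2.493 2.906 0.184
vertex 2.932 1.209 -0.261
endloop
endfacet
facet normal -0.329 -0.753 0.570
outer loop
vertex 3.747 1.274 0.296
vertex 2.203 2.243 0.685
vertex 2.932 1.209 -0.261
endloop
endfacet
facet normal -0.824 -0.066 -0.562
outer loop
vertex 2.932 1.209 -0.261
vertex 2.493 2.906 0.184
vertex 3.221 1.872 -0.762
endloop
endfacet
facet normal 0.462 -0.654 -0.599
outer loop
vertex 3.221 1.872 -0.762
vertex 3.747 1.274 0.296
vertex 2.932 1.209 -0.261
endloop
endfacet
facet normal -0.462 0.654 0.599
outer loop
vertex 2.203 2.243 0.685
vertex 3.308 2.971 0.741
vertex 2.493 2.906 0.184
endloop
endfacet
facet normal -0.329 -0.753 0.570
outer loop
vertex 3.019 2.308 1.242
vertex 2.203 2.243 0.685
vertex 3.747 1.274 0.296
endloop
endfacet
facet normal -0.461 0.654 0.599
outer loop
vertex 3.019 2.308 1.242
vertex 3.308 2.971 0.741
vertex 2.203 2.243 0.685
endloop
endfacet
facet normal 0.329 0.753 -0.570
outer loop
vertex 2.493 2.906 0.184
vertex 3.308 2.971 0.741
vertex 3.221 1.872 -0.762
endloop
endfacet
facet normal 0.461 -0.654 -0.599
outer loop
vertex 4.037 1.937 -0.205
vertex 3.747 1.274 0.296
vertex 3.221 1.872 -0.762
endloop
endfacet
facet normal 0.329 0.753 -0.570
outer loop
vertex 3.221 1.872 -0.762
vertex 3.308 2.971 0.741
vertex 4.037 1.937 -0.205
endloop
endfacet
facet normal 0.824 0.065 0.563
outer loop
vertex 4.037 1.937 -0.205
vertex 3.019 2.308 1.242
vertex 3.747 1.274 0.296
endloop
endfacet
facet normal 0.824 0.066 0.563
outer loop
vertex 3.308 2.971 0.741
vertex 3.019 2.308 1.242
vertex 4.037 1.937 -0.205
endloop
endfacet
facet normal 0.243 0.943 0.229
outer loop
vertex -1.94 2.033 2.605
vertex -1.804 1.817 3.351
vertex -1.22 1.795 2.821
endloop
endfacet
facet normal 0.399 0.797 -0.453
outer loop
vertex -1.94 2.033 2.605
vertex -1.22 1.795 2.821
vertex -1.525 1.557 2.134
endloop
endfacet
facet normal -0.202 0.594 -0.779
outer loop
vertex -1.94 2.033 2.605
vertex -1.525 1.557 2.134
vertex -2.296 1.432 2.239
endloop
endfacet
facet normal -0.730 0.615 -0.299
outer loop
vertex -1.94 2.033 2.605
vertex -2.296 1.432 2.239
vertex -2.469 1.593 2.992
endloop
endfacet
facet normal -0.454 0.830 0.323
outer loop
vertex -1.94 2.033 2.605
vertex -2.469 1.593 2.992
vertex -1.804 1.817 3.351
endloop
endfacet
facet normal 0.852 0.246 -0.463
outer loop
vertex -1.525 1.557 2.134
vertex -1.22 1.795 2.821
vertex -1.131 1.047 2.588
endloop
endfacet
facet normal 0.599 0.481 0.640
outer loop
vertex -1.22 1.795 2.821
vertex -1.804 1.817 3.351
vertex -1.304 1.208 3.341
endloop
endfacet
facet normal -0.529 0.298 0.794
outer loop
vertex -1.804 1.817 3.351
vertex -2.469 1.593 2.992
vertex -2.075 1.083 3.446
endloop
endfacet
facet normal -0.976 -0.050 -0.214
outer loop
vertex -2.469 1.593 2.992
vertex -2.296 1.432 2.239
vertex -2.38 0.845 2.759
endloop
endfacet
facet normal -0.121 -0.083 -0.989
outer loop
vertex -2.296 1.432 2.239
vertex -1.525 1.557 2.134
vertex -1.796 0.823 2.229
endloop
endfacet
facet normal 0.730 -0.615 0.299
outer loop
vertex -1.66 0.607 2.975
vertex -1.131 1.047 2.588
vertex -1.304 1.208 3.341
endloop
endfacet
facet normal 0.202 -0.594 0.779
outer loop
vertex -1.66 0.607 2.975
vertex -1.304 1.208 3.341
vertex -2.075 1.083 3.446
endloop
endfacet
facet normal -0.399 -0.797 0.453
outer loop
vertex -1.66 0.607 2.975
vertex -2.075 1.083 3.446
vertex -2.38 0.845 2.759
endloop
endfacet
facet normal -0.243 -0.943 -0.229
outer loop
vertex -1.66 0.607 2.975
vertex -2.38 0.845 2.759
vertex -1.796 0.823 2.229
endloop
endfacet
facet normal 0.454 -0.830 -0.323
outer loop
vertex -1.66 0.607 2.975
vertex -1.796 0.823 2.229
vertex -1.131 1.047 2.588
endloop
endfacet
facet normal 0.976 0.050 0.214
outer loop
vertex -1.304 1.208 3.341
vertex -1.131 1.047 2.588
vertex -1.22 1.795 2.821
endloop
endfacet
facet normal 0.121 0.083 0.989
outer loop
vertex -2.075 1.083 3.446
vertex -1.304 1.208 3.341
vertex -1.804 1.817 3.351
endloop
endfacet
facet normal -0.852 -0.246 0.463
outer loop
vertex -2.38 0.845 2.759
vertex -2.075 1.083 3.446
vertex -2.469 1.593 2.992
endloop
endfacet
facet normal -0.599 -0.481 -0.640
outer loop
vertex -1.796 0.823 2.229
vertex -2.38 0.845 2.759
vertex -2.296 1.432 2.239
endloop
endfacet
facet normal 0.529 -0.298 -0.794
outer loop
vertex -1.131 1.047 2.588
vertex -1.796 0.823 2.229
vertex -1.525 1.557 2.134
endloop
endfacet

endsolid


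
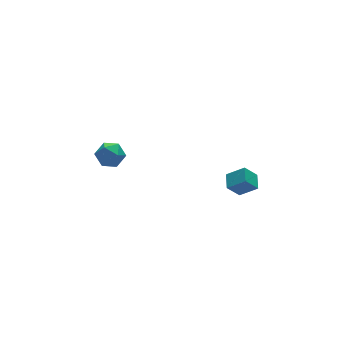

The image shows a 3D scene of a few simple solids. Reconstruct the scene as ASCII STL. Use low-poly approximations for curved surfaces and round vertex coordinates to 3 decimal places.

solid 
facet normal -0.529 0.568 0.631
outer loop
vertex -3.863 4.403 0.773
vertex -3.429 4.001 1.499
vertex -3.069 4.771 1.107
endloop
endfacet
facet normal -0.424 0.905 0.011
outer loop
vertex -3.863 4.403 0.773
vertex -3.069 4.771 1.107
vertex -3.208 4.717 0.183
endloop
endfacet
facet normal -0.699 0.502 -0.509
outer loop
vertex -3.863 4.403 0.773
vertex -3.208 4.717 0.183
vertex -3.654 3.914 0.004
endloop
endfacet
facet normal -0.974 -0.086 -0.210
outer loop
vertex -3.863 4.403 0.773
vertex -3.654 3.914 0.004
vertex -3.79 3.471 0.817
endloop
endfacet
facet normal -0.868 -0.045 0.494
outer loop
vertex -3.863 4.403 0.773
vertex -3.79 3.471 0.817
vertex -3.429 4.001 1.499
endloop
endfacet
facet normal 0.279 0.955 -0.098
outer loop
vertex -3.208 4.717 0.183
vertex -3.069 4.771 1.107
vertex -2.37 4.509 0.543
endloop
endfacet
facet normal 0.112 0.409 0.906
outer loop
vertex -3.069 4.771 1.107
vertex -3.429 4.001 1.499
vertex -2.506 4.066 1.356
endloop
endfacet
facet normal -0.439 -0.582 0.685
outer loop
vertex -3.429 4.001 1.499
vertex -3.79 3.471 0.817
vertex -2.952 3.263 1.177
endloop
endfacet
facet normal -0.610 -0.648 -0.455
outer loop
vertex -3.79 3.471 0.817
vertex -3.654 3.914 0.004
vertex -3.091 3.209 0.253
endloop
endfacet
facet normal -0.167 0.302 -0.939
outer loop
vertex -3.654 3.914 0.004
vertex -3.208 4.717 0.183
vertex -2.731 3.979 -0.139
endloop
endfacet
facet normal 0.974 0.086 0.210
outer loop
vertex -2.297 3.577 0.587
vertex -2.37 4.509 0.543
vertex -2.506 4.066 1.356
endloop
endfacet
facet normal 0.699 -0.502 0.509
outer loop
vertex -2.297 3.577 0.587
vertex -2.506 4.066 1.356
vertex -2.952 3.263 1.177
endloop
endfacet
facet normal 0.424 -0.905 -0.011
outer loop
vertex -2.297 3.577 0.587
vertex -2.952 3.263 1.177
vertex -3.091 3.209 0.253
endloop
endfacet
facet normal 0.529 -0.568 -0.631
outer loop
vertex -2.297 3.577 0.587
vertex -3.091 3.209 0.253
vertex -2.731 3.979 -0.139
endloop
endfacet
facet normal 0.868 0.045 -0.494
outer loop
vertex -2.297 3.577 0.587
vertex -2.731 3.979 -0.139
vertex -2.37 4.509 0.543
endloop
endfacet
facet normal 0.610 0.648 0.455
outer loop
vertex -2.506 4.066 1.356
vertex -2.37 4.509 0.543
vertex -3.069 4.771 1.107
endloop
endfacet
facet normal 0.167 -0.302 0.939
outer loop
vertex -2.952 3.263 1.177
vertex -2.506 4.066 1.356
vertex -3.429 4.001 1.499
endloop
endfacet
facet normal -0.279 -0.955 0.098
outer loop
vertex -3.091 3.209 0.253
vertex -2.952 3.263 1.177
vertex -3.79 3.471 0.817
endloop
endfacet
facet normal -0.112 -0.409 -0.906
outer loop
vertex -2.731 3.979 -0.139
vertex -3.091 3.209 0.253
vertex -3.654 3.914 0.004
endloop
endfacet
facet normal 0.439 0.582 -0.685
outer loop
vertex -2.37 4.509 0.543
vertex -2.731 3.979 -0.139
vertex -3.208 4.717 0.183
endloop
endfacet
facet normal -0.629 0.145 0.764
outer loop
vertex 0.74 -4.185 3.622
vertex 1.194 -3.331 3.834
vertex -0.032 -3.589 2.873
endloop
endfacet
facet normal -0.458 -0.863 -0.214
outer loop
vertex 0.666 -3.749 2.026
vertex 0.74 -4.185 3.622
vertex -0.032 -3.589 2.873
endloop
endfacet
facet normal -0.629 0.144 0.764
outer loop
vertex -0.032 -3.589 2.873
vertex 1.194 -3.331 3.834
vertex 0.421 -2.735 3.085
endloop
endfacet
facet normal -0.628 0.484 -0.609
outer loop
vertex 0.421 -2.735 3.085
vertex 0.666 -3.749 2.026
vertex -0.032 -3.589 2.873
endloop
endfacet
facet normal 0.628 -0.485 0.609
outer loop
vertex 0.74 -4.185 3.622
vertex 1.892 -3.491 2.987
vertex 1.194 -3.331 3.834
endloop
endfacet
facet normal -0.457 -0.863 -0.215
outer loop
vertex 1.439 -4.345 2.775
vertex 0.74 -4.185 3.622
vertex 0.666 -3.749 2.026
endloop
endfacet
facet normal 0.628 -0.484 0.609
outer loop
vertex 1.439 -4.345 2.775
vertex 1.892 -3.491 2.987
vertex 0.74 -4.185 3.622
endloop
endfacet
facet normal 0.458 0.863 0.214
outer loop
vertex 1.194 -3.331 3.834
vertex 1.892 -3.491 2.987
vertex 0.421 -2.735 3.085
endloop
endfacet
facet normal -0.627 0.485 -0.609
outer loop
vertex 1.12 -2.895 2.238
vertex 0.666 -3.749 2.026
vertex 0.421 -2.735 3.085
endloop
endfacet
facet normal 0.458 0.863 0.215
outer loop
vertex 0.421 -2.735 3.085
vertex 1.892 -3.491 2.987
vertex 1.12 -2.895 2.238
endloop
endfacet
facet normal 0.629 -0.145 -0.764
outer loop
vertex 1.12 -2.895 2.238
vertex 1.439 -4.345 2.775
vertex 0.666 -3.749 2.026
endloop
endfacet
facet normal 0.629 -0.144 -0.764
outer loop
vertex 1.892 -3.491 2.987
vertex 1.439 -4.345 2.775
vertex 1.12 -2.895 2.238
endloop
endfacet

endsolid


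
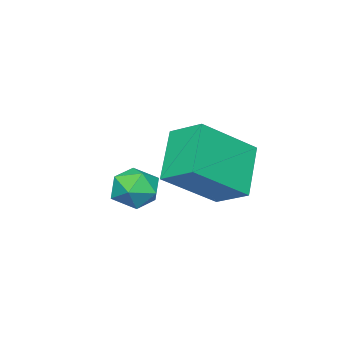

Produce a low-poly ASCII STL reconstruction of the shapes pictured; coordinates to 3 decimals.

solid 
facet normal 0.093 -0.204 0.975
outer loop
vertex -0.69 0.36 0.812
vertex -1.062 -0.207 0.729
vertex -0.383 -0.231 0.659
endloop
endfacet
facet normal 0.661 0.153 0.734
outer loop
vertex -0.69 0.36 0.812
vertex -0.383 -0.231 0.659
vertex -0.181 0.348 0.356
endloop
endfacet
facet normal 0.434 0.772 0.464
outer loop
vertex -0.69 0.36 0.812
vertex -0.181 0.348 0.356
vertex -0.736 0.73 0.239
endloop
endfacet
facet normal -0.275 0.797 0.537
outer loop
vertex -0.69 0.36 0.812
vertex -0.736 0.73 0.239
vertex -1.281 0.387 0.469
endloop
endfacet
facet normal -0.486 0.194 0.852
outer loop
vertex -0.69 0.36 0.812
vertex -1.281 0.387 0.469
vertex -1.062 -0.207 0.729
endloop
endfacet
facet normal 0.953 -0.226 0.204
outer loop
vertex -0.181 0.348 0.356
vertex -0.383 -0.231 0.659
vertex -0.239 -0.227 -0.009
endloop
endfacet
facet normal 0.033 -0.805 0.593
outer loop
vertex -0.383 -0.231 0.659
vertex -1.062 -0.207 0.729
vertex -0.784 -0.57 0.221
endloop
endfacet
facet normal -0.904 -0.160 0.396
outer loop
vertex -1.062 -0.207 0.729
vertex -1.281 0.387 0.469
vertex -1.339 -0.188 0.104
endloop
endfacet
facet normal -0.564 0.818 -0.117
outer loop
vertex -1.281 0.387 0.469
vertex -0.736 0.73 0.239
vertex -1.137 0.391 -0.199
endloop
endfacet
facet normal 0.584 0.777 -0.235
outer loop
vertex -0.736 0.73 0.239
vertex -0.181 0.348 0.356
vertex -0.458 0.367 -0.269
endloop
endfacet
facet normal 0.275 -0.797 -0.537
outer loop
vertex -0.83 -0.2 -0.352
vertex -0.239 -0.227 -0.009
vertex -0.784 -0.57 0.221
endloop
endfacet
facet normal -0.434 -0.772 -0.464
outer loop
vertex -0.83 -0.2 -0.352
vertex -0.784 -0.57 0.221
vertex -1.339 -0.188 0.104
endloop
endfacet
facet normal -0.661 -0.153 -0.734
outer loop
vertex -0.83 -0.2 -0.352
vertex -1.339 -0.188 0.104
vertex -1.137 0.391 -0.199
endloop
endfacet
facet normal -0.093 0.204 -0.975
outer loop
vertex -0.83 -0.2 -0.352
vertex -1.137 0.391 -0.199
vertex -0.458 0.367 -0.269
endloop
endfacet
facet normal 0.486 -0.194 -0.852
outer loop
vertex -0.83 -0.2 -0.352
vertex -0.458 0.367 -0.269
vertex -0.239 -0.227 -0.009
endloop
endfacet
facet normal 0.564 -0.818 0.117
outer loop
vertex -0.784 -0.57 0.221
vertex -0.239 -0.227 -0.009
vertex -0.383 -0.231 0.659
endloop
endfacet
facet normal -0.584 -0.777 0.235
outer loop
vertex -1.339 -0.188 0.104
vertex -0.784 -0.57 0.221
vertex -1.062 -0.207 0.729
endloop
endfacet
facet normal -0.953 0.226 -0.204
outer loop
vertex -1.137 0.391 -0.199
vertex -1.339 -0.188 0.104
vertex -1.281 0.387 0.469
endloop
endfacet
facet normal -0.033 0.805 -0.593
outer loop
vertex -0.458 0.367 -0.269
vertex -1.137 0.391 -0.199
vertex -0.736 0.73 0.239
endloop
endfacet
facet normal 0.904 0.160 -0.396
outer loop
vertex -0.239 -0.227 -0.009
vertex -0.458 0.367 -0.269
vertex -0.181 0.348 0.356
endloop
endfacet
facet normal -0.756 0.315 -0.574
outer loop
vertex -1.842 2.783 1.848
vertex -0.841 3.266 0.796
vertex -1.879 1.861 1.39
endloop
endfacet
facet normal -0.654 -0.315 0.688
outer loop
vertex -0.519 1.294 2.424
vertex -1.842 2.783 1.848
vertex -1.879 1.861 1.39
endloop
endfacet
facet normal -0.756 0.315 -0.574
outer loop
vertex -1.879 1.861 1.39
vertex -0.841 3.266 0.796
vertex -0.878 2.344 0.338
endloop
endfacet
facet normal -0.035 -0.895 -0.444
outer loop
vertex -0.878 2.344 0.338
vertex -0.519 1.294 2.424
vertex -1.879 1.861 1.39
endloop
endfacet
facet normal 0.035 0.895 0.444
outer loop
vertex -1.842 2.783 1.848
vertex 0.519 2.699 1.83
vertex -0.841 3.266 0.796
endloop
endfacet
facet normal -0.654 -0.315 0.688
outer loop
vertex -0.482 2.216 2.882
vertex -1.842 2.783 1.848
vertex -0.519 1.294 2.424
endloop
endfacet
facet normal 0.035 0.895 0.444
outer loop
vertex -0.482 2.216 2.882
vertex 0.519 2.699 1.83
vertex -1.842 2.783 1.848
endloop
endfacet
facet normal 0.654 0.315 -0.688
outer loop
vertex -0.841 3.266 0.796
vertex 0.519 2.699 1.83
vertex -0.878 2.344 0.338
endloop
endfacet
facet normal -0.035 -0.895 -0.444
outer loop
vertex 0.482 1.777 1.372
vertex -0.519 1.294 2.424
vertex -0.878 2.344 0.338
endloop
endfacet
facet normal 0.654 0.315 -0.688
outer loop
vertex -0.878 2.344 0.338
vertex 0.519 2.699 1.83
vertex 0.482 1.777 1.372
endloop
endfacet
facet normal 0.756 -0.315 0.574
outer loop
vertex 0.482 1.777 1.372
vertex -0.482 2.216 2.882
vertex -0.519 1.294 2.424
endloop
endfacet
facet normal 0.756 -0.315 0.574
outer loop
vertex 0.519 2.699 1.83
vertex -0.482 2.216 2.882
vertex 0.482 1.777 1.372
endloop
endfacet

endsolid


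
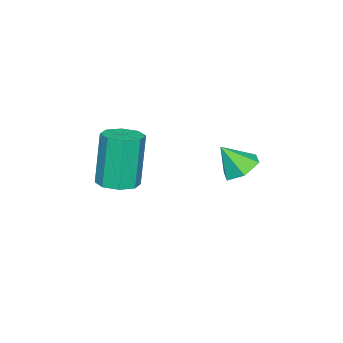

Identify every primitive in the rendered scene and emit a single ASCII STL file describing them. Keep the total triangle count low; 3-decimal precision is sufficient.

solid 
facet normal 0.199 0.014 -0.980
outer loop
vertex 3.243 -4.127 0.247
vertex 2.512 -3.975 0.101
vertex 3.133 -3.556 0.233
endloop
endfacet
facet normal 0.962 0.190 0.198
outer loop
vertex 3.243 -4.127 0.247
vertex 3.133 -3.556 0.233
vertex 2.818 -4.157 2.344
endloop
endfacet
facet normal 0.962 0.190 0.198
outer loop
vertex 2.818 -4.157 2.344
vertex 3.133 -3.556 0.233
vertex 2.708 -3.586 2.33
endloop
endfacet
facet normal -0.198 -0.014 0.980
outer loop
vertex 2.818 -4.157 2.344
vertex 2.708 -3.586 2.33
vertex 2.088 -4.005 2.199
endloop
endfacet
facet normal 0.198 0.015 -0.980
outer loop
vertex 3.133 -3.556 0.233
vertex 2.512 -3.975 0.101
vertex 2.659 -3.231 0.142
endloop
endfacet
facet normal 0.545 0.829 0.122
outer loop
vertex 3.133 -3.556 0.233
vertex 2.659 -3.231 0.142
vertex 2.708 -3.586 2.33
endloop
endfacet
facet normal 0.546 0.829 0.122
outer loop
vertex 2.708 -3.586 2.33
vertex 2.659 -3.231 0.142
vertex 2.234 -3.26 2.239
endloop
endfacet
facet normal -0.198 -0.014 0.980
outer loop
vertex 2.708 -3.586 2.33
vertex 2.234 -3.26 2.239
vertex 2.088 -4.005 2.199
endloop
endfacet
facet normal 0.199 0.015 -0.980
outer loop
vertex 2.659 -3.231 0.142
vertex 2.512 -3.975 0.101
vertex 2.1 -3.341 0.027
endloop
endfacet
facet normal -0.188 0.982 -0.025
outer loop
vertex 2.659 -3.231 0.142
vertex 2.1 -3.341 0.027
vertex 2.234 -3.26 2.239
endloop
endfacet
facet normal -0.190 0.982 -0.024
outer loop
vertex 2.234 -3.26 2.239
vertex 2.1 -3.341 0.027
vertex 1.675 -3.371 2.124
endloop
endfacet
facet normal -0.199 -0.014 0.980
outer loop
vertex 2.234 -3.26 2.239
vertex 1.675 -3.371 2.124
vertex 2.088 -4.005 2.199
endloop
endfacet
facet normal 0.198 0.014 -0.980
outer loop
vertex 2.1 -3.341 0.027
vertex 2.512 -3.975 0.101
vertex 1.782 -3.823 -0.044
endloop
endfacet
facet normal -0.814 0.560 -0.157
outer loop
vertex 2.1 -3.341 0.027
vertex 1.782 -3.823 -0.044
vertex 1.675 -3.371 2.124
endloop
endfacet
facet normal -0.814 0.560 -0.157
outer loop
vertex 1.675 -3.371 2.124
vertex 1.782 -3.823 -0.044
vertex 1.357 -3.853 2.053
endloop
endfacet
facet normal -0.199 -0.013 0.980
outer loop
vertex 1.675 -3.371 2.124
vertex 1.357 -3.853 2.053
vertex 2.088 -4.005 2.199
endloop
endfacet
facet normal 0.198 0.014 -0.980
outer loop
vertex 1.782 -3.823 -0.044
vertex 2.512 -3.975 0.101
vertex 1.892 -4.394 -0.03
endloop
endfacet
facet normal -0.962 -0.190 -0.198
outer loop
vertex 1.782 -3.823 -0.044
vertex 1.892 -4.394 -0.03
vertex 1.357 -3.853 2.053
endloop
endfacet
facet normal -0.962 -0.190 -0.198
outer loop
vertex 1.357 -3.853 2.053
vertex 1.892 -4.394 -0.03
vertex 1.467 -4.424 2.067
endloop
endfacet
facet normal -0.199 -0.014 0.980
outer loop
vertex 1.357 -3.853 2.053
vertex 1.467 -4.424 2.067
vertex 2.088 -4.005 2.199
endloop
endfacet
facet normal 0.198 0.014 -0.980
outer loop
vertex 1.892 -4.394 -0.03
vertex 2.512 -3.975 0.101
vertex 2.366 -4.72 0.061
endloop
endfacet
facet normal -0.546 -0.829 -0.123
outer loop
vertex 1.892 -4.394 -0.03
vertex 2.366 -4.72 0.061
vertex 1.467 -4.424 2.067
endloop
endfacet
facet normal -0.545 -0.829 -0.122
outer loop
vertex 1.467 -4.424 2.067
vertex 2.366 -4.72 0.061
vertex 1.941 -4.749 2.158
endloop
endfacet
facet normal -0.198 -0.015 0.980
outer loop
vertex 1.467 -4.424 2.067
vertex 1.941 -4.749 2.158
vertex 2.088 -4.005 2.199
endloop
endfacet
facet normal 0.199 0.014 -0.980
outer loop
vertex 2.366 -4.72 0.061
vertex 2.512 -3.975 0.101
vertex 2.925 -4.609 0.176
endloop
endfacet
facet normal 0.190 -0.982 0.025
outer loop
vertex 2.366 -4.72 0.061
vertex 2.925 -4.609 0.176
vertex 1.941 -4.749 2.158
endloop
endfacet
facet normal 0.188 -0.982 0.024
outer loop
vertex 1.941 -4.749 2.158
vertex 2.925 -4.609 0.176
vertex 2.5 -4.639 2.273
endloop
endfacet
facet normal -0.199 -0.015 0.980
outer loop
vertex 1.941 -4.749 2.158
vertex 2.5 -4.639 2.273
vertex 2.088 -4.005 2.199
endloop
endfacet
facet normal 0.199 0.013 -0.980
outer loop
vertex 2.925 -4.609 0.176
vertex 2.512 -3.975 0.101
vertex 3.243 -4.127 0.247
endloop
endfacet
facet normal 0.814 -0.560 0.157
outer loop
vertex 2.925 -4.609 0.176
vertex 3.243 -4.127 0.247
vertex 2.5 -4.639 2.273
endloop
endfacet
facet normal 0.814 -0.560 0.157
outer loop
vertex 2.5 -4.639 2.273
vertex 3.243 -4.127 0.247
vertex 2.818 -4.157 2.344
endloop
endfacet
facet normal -0.198 -0.014 0.980
outer loop
vertex 2.5 -4.639 2.273
vertex 2.818 -4.157 2.344
vertex 2.088 -4.005 2.199
endloop
endfacet
facet normal -0.270 0.515 -0.813
outer loop
vertex 2.159 -0.107 1.174
vertex 1.531 0.094 1.51
vertex 2.136 0.514 1.575
endloop
endfacet
facet normal 0.975 -0.095 0.203
outer loop
vertex 2.159 -0.107 1.174
vertex 2.136 0.514 1.575
vertex 1.849 -0.514 2.47
endloop
endfacet
facet normal -0.270 0.515 -0.813
outer loop
vertex 2.136 0.514 1.575
vertex 1.531 0.094 1.51
vertex 1.508 0.715 1.911
endloop
endfacet
facet normal 0.529 0.469 0.708
outer loop
vertex 2.136 0.514 1.575
vertex 1.508 0.715 1.911
vertex 1.849 -0.514 2.47
endloop
endfacet
facet normal -0.270 0.515 -0.813
outer loop
vertex 1.508 0.715 1.911
vertex 1.531 0.094 1.51
vertex 0.903 0.295 1.846
endloop
endfacet
facet normal -0.317 0.318 0.893
outer loop
vertex 1.508 0.715 1.911
vertex 0.903 0.295 1.846
vertex 1.849 -0.514 2.47
endloop
endfacet
facet normal -0.270 0.515 -0.813
outer loop
vertex 0.903 0.295 1.846
vertex 1.531 0.094 1.51
vertex 0.925 -0.327 1.445
endloop
endfacet
facet normal -0.717 -0.395 0.574
outer loop
vertex 0.903 0.295 1.846
vertex 0.925 -0.327 1.445
vertex 1.849 -0.514 2.47
endloop
endfacet
facet normal -0.270 0.515 -0.813
outer loop
vertex 0.925 -0.327 1.445
vertex 1.531 0.094 1.51
vertex 1.553 -0.528 1.109
endloop
endfacet
facet normal -0.271 -0.960 0.069
outer loop
vertex 0.925 -0.327 1.445
vertex 1.553 -0.528 1.109
vertex 1.849 -0.514 2.47
endloop
endfacet
facet normal -0.270 0.515 -0.813
outer loop
vertex 1.553 -0.528 1.109
vertex 1.531 0.094 1.51
vertex 2.159 -0.107 1.174
endloop
endfacet
facet normal 0.575 -0.810 -0.117
outer loop
vertex 1.553 -0.528 1.109
vertex 2.159 -0.107 1.174
vertex 1.849 -0.514 2.47
endloop
endfacet

endsolid


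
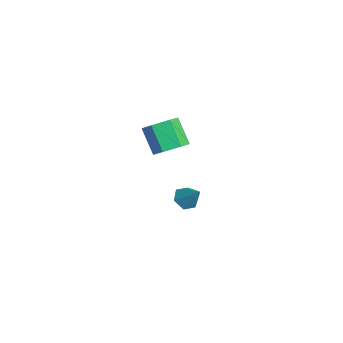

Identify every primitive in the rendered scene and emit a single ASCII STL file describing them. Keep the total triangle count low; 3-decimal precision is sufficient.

solid 
facet normal -0.606 -0.289 -0.741
outer loop
vertex 2.056 2.364 -4.612
vertex 1.684 2.06 -4.189
vertex 1.569 2.673 -4.334
endloop
endfacet
facet normal 0.459 0.873 -0.166
outer loop
vertex 2.056 2.364 -4.612
vertex 1.569 2.673 -4.334
vertex 2.436 2.42 -3.271
endloop
endfacet
facet normal -0.606 -0.289 -0.741
outer loop
vertex 1.569 2.673 -4.334
vertex 1.684 2.06 -4.189
vertex 1.197 2.369 -3.911
endloop
endfacet
facet normal -0.249 0.877 0.411
outer loop
vertex 1.569 2.673 -4.334
vertex 1.197 2.369 -3.911
vertex 2.436 2.42 -3.271
endloop
endfacet
facet normal -0.606 -0.289 -0.741
outer loop
vertex 1.197 2.369 -3.911
vertex 1.684 2.06 -4.189
vertex 1.312 1.757 -3.766
endloop
endfacet
facet normal -0.459 0.122 0.880
outer loop
vertex 1.197 2.369 -3.911
vertex 1.312 1.757 -3.766
vertex 2.436 2.42 -3.271
endloop
endfacet
facet normal -0.606 -0.291 -0.741
outer loop
vertex 1.312 1.757 -3.766
vertex 1.684 2.06 -4.189
vertex 1.799 1.448 -4.043
endloop
endfacet
facet normal 0.035 -0.636 0.771
outer loop
vertex 1.312 1.757 -3.766
vertex 1.799 1.448 -4.043
vertex 2.436 2.42 -3.271
endloop
endfacet
facet normal -0.607 -0.291 -0.740
outer loop
vertex 1.799 1.448 -4.043
vertex 1.684 2.06 -4.189
vertex 2.171 1.751 -4.467
endloop
endfacet
facet normal 0.743 -0.641 0.194
outer loop
vertex 1.799 1.448 -4.043
vertex 2.171 1.751 -4.467
vertex 2.436 2.42 -3.271
endloop
endfacet
facet normal -0.606 -0.289 -0.741
outer loop
vertex 2.171 1.751 -4.467
vertex 1.684 2.06 -4.189
vertex 2.056 2.364 -4.612
endloop
endfacet
facet normal 0.955 0.114 -0.275
outer loop
vertex 2.171 1.751 -4.467
vertex 2.056 2.364 -4.612
vertex 2.436 2.42 -3.271
endloop
endfacet
facet normal 0.664 0.089 -0.743
outer loop
vertex 4.03 0.006 1.327
vertex 3.575 0.583 0.989
vertex 4.148 0.782 1.525
endloop
endfacet
facet normal 0.734 -0.271 0.623
outer loop
vertex 4.03 0.006 1.327
vertex 4.148 0.782 1.525
vertex 3.081 -0.121 2.389
endloop
endfacet
facet normal 0.734 -0.271 0.623
outer loop
vertex 3.081 -0.121 2.389
vertex 4.148 0.782 1.525
vertex 3.199 0.655 2.587
endloop
endfacet
facet normal -0.663 -0.089 0.743
outer loop
vertex 3.081 -0.121 2.389
vertex 3.199 0.655 2.587
vertex 2.625 0.457 2.051
endloop
endfacet
facet normal 0.664 0.089 -0.743
outer loop
vertex 4.148 0.782 1.525
vertex 3.575 0.583 0.989
vertex 3.692 1.36 1.187
endloop
endfacet
facet normal 0.493 0.695 0.524
outer loop
vertex 4.148 0.782 1.525
vertex 3.692 1.36 1.187
vertex 3.199 0.655 2.587
endloop
endfacet
facet normal 0.493 0.695 0.524
outer loop
vertex 3.199 0.655 2.587
vertex 3.692 1.36 1.187
vertex 2.743 1.233 2.249
endloop
endfacet
facet normal -0.663 -0.089 0.743
outer loop
vertex 3.199 0.655 2.587
vertex 2.743 1.233 2.249
vertex 2.625 0.457 2.051
endloop
endfacet
facet normal 0.664 0.089 -0.743
outer loop
vertex 3.692 1.36 1.187
vertex 3.575 0.583 0.989
vertex 3.119 1.161 0.651
endloop
endfacet
facet normal -0.241 0.965 -0.100
outer loop
vertex 3.692 1.36 1.187
vertex 3.119 1.161 0.651
vertex 2.743 1.233 2.249
endloop
endfacet
facet normal -0.241 0.965 -0.100
outer loop
vertex 2.743 1.233 2.249
vertex 3.119 1.161 0.651
vertex 2.17 1.034 1.713
endloop
endfacet
facet normal -0.664 -0.089 0.743
outer loop
vertex 2.743 1.233 2.249
vertex 2.17 1.034 1.713
vertex 2.625 0.457 2.051
endloop
endfacet
facet normal 0.663 0.089 -0.743
outer loop
vertex 3.119 1.161 0.651
vertex 3.575 0.583 0.989
vertex 3.001 0.385 0.453
endloop
endfacet
facet normal -0.734 0.271 -0.623
outer loop
vertex 3.119 1.161 0.651
vertex 3.001 0.385 0.453
vertex 2.17 1.034 1.713
endloop
endfacet
facet normal -0.734 0.271 -0.623
outer loop
vertex 2.17 1.034 1.713
vertex 3.001 0.385 0.453
vertex 2.052 0.258 1.515
endloop
endfacet
facet normal -0.664 -0.089 0.743
outer loop
vertex 2.17 1.034 1.713
vertex 2.052 0.258 1.515
vertex 2.625 0.457 2.051
endloop
endfacet
facet normal 0.663 0.089 -0.743
outer loop
vertex 3.001 0.385 0.453
vertex 3.575 0.583 0.989
vertex 3.457 -0.193 0.791
endloop
endfacet
facet normal -0.493 -0.695 -0.524
outer loop
vertex 3.001 0.385 0.453
vertex 3.457 -0.193 0.791
vertex 2.052 0.258 1.515
endloop
endfacet
facet normal -0.493 -0.695 -0.524
outer loop
vertex 2.052 0.258 1.515
vertex 3.457 -0.193 0.791
vertex 2.508 -0.32 1.853
endloop
endfacet
facet normal -0.664 -0.089 0.743
outer loop
vertex 2.052 0.258 1.515
vertex 2.508 -0.32 1.853
vertex 2.625 0.457 2.051
endloop
endfacet
facet normal 0.664 0.089 -0.743
outer loop
vertex 3.457 -0.193 0.791
vertex 3.575 0.583 0.989
vertex 4.03 0.006 1.327
endloop
endfacet
facet normal 0.241 -0.965 0.100
outer loop
vertex 3.457 -0.193 0.791
vertex 4.03 0.006 1.327
vertex 2.508 -0.32 1.853
endloop
endfacet
facet normal 0.241 -0.965 0.100
outer loop
vertex 2.508 -0.32 1.853
vertex 4.03 0.006 1.327
vertex 3.081 -0.121 2.389
endloop
endfacet
facet normal -0.664 -0.089 0.743
outer loop
vertex 2.508 -0.32 1.853
vertex 3.081 -0.121 2.389
vertex 2.625 0.457 2.051
endloop
endfacet

endsolid


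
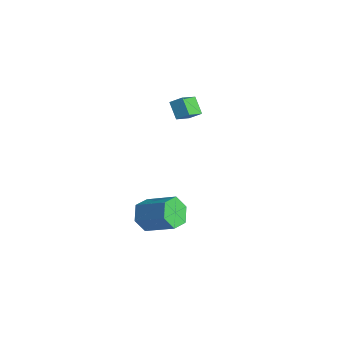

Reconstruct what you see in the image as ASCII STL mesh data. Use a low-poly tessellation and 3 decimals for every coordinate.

solid 
facet normal -0.755 0.341 0.560
outer loop
vertex -2.841 0.581 4.026
vertex -2.973 1.745 3.138
vertex -3.38 0.161 3.555
endloop
endfacet
facet normal 0.090 -0.792 0.604
outer loop
vertex -2.527 -0.225 2.922
vertex -2.841 0.581 4.026
vertex -3.38 0.161 3.555
endloop
endfacet
facet normal -0.755 0.341 0.560
outer loop
vertex -3.38 0.161 3.555
vertex -2.973 1.745 3.138
vertex -3.512 1.325 2.667
endloop
endfacet
facet normal -0.650 -0.506 -0.567
outer loop
vertex -3.512 1.325 2.667
vertex -2.527 -0.225 2.922
vertex -3.38 0.161 3.555
endloop
endfacet
facet normal 0.650 0.506 0.567
outer loop
vertex -2.841 0.581 4.026
vertex -2.12 1.359 2.505
vertex -2.973 1.745 3.138
endloop
endfacet
facet normal 0.090 -0.792 0.604
outer loop
vertex -1.988 0.195 3.393
vertex -2.841 0.581 4.026
vertex -2.527 -0.225 2.922
endloop
endfacet
facet normal 0.650 0.506 0.567
outer loop
vertex -1.988 0.195 3.393
vertex -2.12 1.359 2.505
vertex -2.841 0.581 4.026
endloop
endfacet
facet normal -0.090 0.792 -0.604
outer loop
vertex -2.973 1.745 3.138
vertex -2.12 1.359 2.505
vertex -3.512 1.325 2.667
endloop
endfacet
facet normal -0.650 -0.506 -0.567
outer loop
vertex -2.659 0.939 2.034
vertex -2.527 -0.225 2.922
vertex -3.512 1.325 2.667
endloop
endfacet
facet normal -0.090 0.792 -0.604
outer loop
vertex -3.512 1.325 2.667
vertex -2.12 1.359 2.505
vertex -2.659 0.939 2.034
endloop
endfacet
facet normal 0.755 -0.341 -0.560
outer loop
vertex -2.659 0.939 2.034
vertex -1.988 0.195 3.393
vertex -2.527 -0.225 2.922
endloop
endfacet
facet normal 0.755 -0.341 -0.560
outer loop
vertex -2.12 1.359 2.505
vertex -1.988 0.195 3.393
vertex -2.659 0.939 2.034
endloop
endfacet
facet normal -0.799 -0.240 -0.552
outer loop
vertex -2.029 -3.232 -4.661
vertex -2.581 -2.574 -4.148
vertex -2.097 -2.285 -4.974
endloop
endfacet
facet normal 0.598 -0.213 -0.773
outer loop
vertex -2.029 -3.232 -4.661
vertex -2.097 -2.285 -4.974
vertex -0.328 -2.723 -3.485
endloop
endfacet
facet normal 0.598 -0.213 -0.773
outer loop
vertex -0.328 -2.723 -3.485
vertex -2.097 -2.285 -4.974
vertex -0.395 -1.776 -3.798
endloop
endfacet
facet normal 0.799 0.239 0.552
outer loop
vertex -0.328 -2.723 -3.485
vertex -0.395 -1.776 -3.798
vertex -0.879 -2.066 -2.972
endloop
endfacet
facet normal -0.799 -0.238 -0.552
outer loop
vertex -2.097 -2.285 -4.974
vertex -2.581 -2.574 -4.148
vertex -2.648 -1.627 -4.46
endloop
endfacet
facet normal 0.240 0.715 -0.657
outer loop
vertex -2.097 -2.285 -4.974
vertex -2.648 -1.627 -4.46
vertex -0.395 -1.776 -3.798
endloop
endfacet
facet normal 0.240 0.715 -0.657
outer loop
vertex -0.395 -1.776 -3.798
vertex -2.648 -1.627 -4.46
vertex -0.947 -1.118 -3.284
endloop
endfacet
facet normal 0.799 0.239 0.552
outer loop
vertex -0.395 -1.776 -3.798
vertex -0.947 -1.118 -3.284
vertex -0.879 -2.066 -2.972
endloop
endfacet
facet normal -0.799 -0.239 -0.552
outer loop
vertex -2.648 -1.627 -4.46
vertex -2.581 -2.574 -4.148
vertex -3.132 -1.917 -3.635
endloop
endfacet
facet normal -0.357 0.927 0.116
outer loop
vertex -2.648 -1.627 -4.46
vertex -3.132 -1.917 -3.635
vertex -0.947 -1.118 -3.284
endloop
endfacet
facet normal -0.357 0.927 0.116
outer loop
vertex -0.947 -1.118 -3.284
vertex -3.132 -1.917 -3.635
vertex -1.431 -1.408 -2.459
endloop
endfacet
facet normal 0.798 0.239 0.552
outer loop
vertex -0.947 -1.118 -3.284
vertex -1.431 -1.408 -2.459
vertex -0.879 -2.066 -2.972
endloop
endfacet
facet normal -0.799 -0.239 -0.552
outer loop
vertex -3.132 -1.917 -3.635
vertex -2.581 -2.574 -4.148
vertex -3.065 -2.864 -3.322
endloop
endfacet
facet normal -0.598 0.213 0.773
outer loop
vertex -3.132 -1.917 -3.635
vertex -3.065 -2.864 -3.322
vertex -1.431 -1.408 -2.459
endloop
endfacet
facet normal -0.598 0.213 0.773
outer loop
vertex -1.431 -1.408 -2.459
vertex -3.065 -2.864 -3.322
vertex -1.363 -2.355 -2.146
endloop
endfacet
facet normal 0.799 0.240 0.552
outer loop
vertex -1.431 -1.408 -2.459
vertex -1.363 -2.355 -2.146
vertex -0.879 -2.066 -2.972
endloop
endfacet
facet normal -0.799 -0.239 -0.552
outer loop
vertex -3.065 -2.864 -3.322
vertex -2.581 -2.574 -4.148
vertex -2.513 -3.522 -3.836
endloop
endfacet
facet normal -0.240 -0.715 0.657
outer loop
vertex -3.065 -2.864 -3.322
vertex -2.513 -3.522 -3.836
vertex -1.363 -2.355 -2.146
endloop
endfacet
facet normal -0.240 -0.715 0.657
outer loop
vertex -1.363 -2.355 -2.146
vertex -2.513 -3.522 -3.836
vertex -0.812 -3.013 -2.66
endloop
endfacet
facet normal 0.799 0.238 0.552
outer loop
vertex -1.363 -2.355 -2.146
vertex -0.812 -3.013 -2.66
vertex -0.879 -2.066 -2.972
endloop
endfacet
facet normal -0.798 -0.239 -0.552
outer loop
vertex -2.513 -3.522 -3.836
vertex -2.581 -2.574 -4.148
vertex -2.029 -3.232 -4.661
endloop
endfacet
facet normal 0.357 -0.927 -0.116
outer loop
vertex -2.513 -3.522 -3.836
vertex -2.029 -3.232 -4.661
vertex -0.812 -3.013 -2.66
endloop
endfacet
facet normal 0.357 -0.927 -0.116
outer loop
vertex -0.812 -3.013 -2.66
vertex -2.029 -3.232 -4.661
vertex -0.328 -2.723 -3.485
endloop
endfacet
facet normal 0.799 0.239 0.552
outer loop
vertex -0.812 -3.013 -2.66
vertex -0.328 -2.723 -3.485
vertex -0.879 -2.066 -2.972
endloop
endfacet

endsolid
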